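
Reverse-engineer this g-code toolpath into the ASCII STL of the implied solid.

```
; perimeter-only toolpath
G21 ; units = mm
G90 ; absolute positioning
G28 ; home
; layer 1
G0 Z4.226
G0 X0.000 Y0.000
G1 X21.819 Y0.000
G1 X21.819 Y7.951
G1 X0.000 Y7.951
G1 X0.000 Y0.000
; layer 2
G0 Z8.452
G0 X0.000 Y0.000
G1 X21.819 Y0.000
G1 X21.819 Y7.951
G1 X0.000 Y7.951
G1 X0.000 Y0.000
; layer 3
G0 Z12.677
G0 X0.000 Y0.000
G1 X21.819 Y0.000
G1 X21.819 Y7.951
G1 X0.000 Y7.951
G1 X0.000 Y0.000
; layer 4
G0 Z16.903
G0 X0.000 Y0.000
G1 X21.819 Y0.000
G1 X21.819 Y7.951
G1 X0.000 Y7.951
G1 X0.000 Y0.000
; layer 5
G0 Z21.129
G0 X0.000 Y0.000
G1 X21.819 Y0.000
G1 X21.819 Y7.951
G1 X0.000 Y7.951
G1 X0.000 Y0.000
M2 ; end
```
solid part
  facet normal 0.0000 0.0000 -1.0000
    outer loop
      vertex 21.819 7.951 0.000
      vertex 21.819 0.000 0.000
      vertex 0.000 0.000 0.000
    endloop
  endfacet
  facet normal 0.0000 0.0000 -1.0000
    outer loop
      vertex 0.000 7.951 0.000
      vertex 21.819 7.951 0.000
      vertex 0.000 0.000 0.000
    endloop
  endfacet
  facet normal 0.0000 0.0000 1.0000
    outer loop
      vertex 0.000 0.000 21.129
      vertex 21.819 0.000 21.129
      vertex 21.819 7.951 21.129
    endloop
  endfacet
  facet normal 0.0000 0.0000 1.0000
    outer loop
      vertex 0.000 0.000 21.129
      vertex 21.819 7.951 21.129
      vertex 0.000 7.951 21.129
    endloop
  endfacet
  facet normal 0.0000 -1.0000 0.0000
    outer loop
      vertex 0.000 0.000 0.000
      vertex 21.819 0.000 0.000
      vertex 21.819 0.000 21.129
    endloop
  endfacet
  facet normal 0.0000 -1.0000 0.0000
    outer loop
      vertex 0.000 0.000 0.000
      vertex 21.819 0.000 21.129
      vertex 0.000 0.000 21.129
    endloop
  endfacet
  facet normal 0.0000 1.0000 0.0000
    outer loop
      vertex 21.819 7.951 21.129
      vertex 21.819 7.951 0.000
      vertex 0.000 7.951 0.000
    endloop
  endfacet
  facet normal 0.0000 1.0000 0.0000
    outer loop
      vertex 0.000 7.951 21.129
      vertex 21.819 7.951 21.129
      vertex 0.000 7.951 0.000
    endloop
  endfacet
  facet normal -1.0000 0.0000 0.0000
    outer loop
      vertex 0.000 7.951 21.129
      vertex 0.000 7.951 0.000
      vertex 0.000 0.000 0.000
    endloop
  endfacet
  facet normal -1.0000 0.0000 0.0000
    outer loop
      vertex 0.000 0.000 21.129
      vertex 0.000 7.951 21.129
      vertex 0.000 0.000 0.000
    endloop
  endfacet
  facet normal 1.0000 0.0000 0.0000
    outer loop
      vertex 21.819 0.000 0.000
      vertex 21.819 7.951 0.000
      vertex 21.819 7.951 21.129
    endloop
  endfacet
  facet normal 1.0000 0.0000 0.0000
    outer loop
      vertex 21.819 0.000 0.000
      vertex 21.819 7.951 21.129
      vertex 21.819 0.000 21.129
    endloop
  endfacet
endsolid part

The G0 Z moves step by Δz≈4.226 mm. Every layer's G1 loop is the same polygon, so the solid is a straight extrusion of it from z=0 to z≈21.1. Closing with flat bottom and top caps and triangulating gives 12 facets — a rectangular box, roughly 21.8 × 7.95 mm footprint and 21.1 mm tall.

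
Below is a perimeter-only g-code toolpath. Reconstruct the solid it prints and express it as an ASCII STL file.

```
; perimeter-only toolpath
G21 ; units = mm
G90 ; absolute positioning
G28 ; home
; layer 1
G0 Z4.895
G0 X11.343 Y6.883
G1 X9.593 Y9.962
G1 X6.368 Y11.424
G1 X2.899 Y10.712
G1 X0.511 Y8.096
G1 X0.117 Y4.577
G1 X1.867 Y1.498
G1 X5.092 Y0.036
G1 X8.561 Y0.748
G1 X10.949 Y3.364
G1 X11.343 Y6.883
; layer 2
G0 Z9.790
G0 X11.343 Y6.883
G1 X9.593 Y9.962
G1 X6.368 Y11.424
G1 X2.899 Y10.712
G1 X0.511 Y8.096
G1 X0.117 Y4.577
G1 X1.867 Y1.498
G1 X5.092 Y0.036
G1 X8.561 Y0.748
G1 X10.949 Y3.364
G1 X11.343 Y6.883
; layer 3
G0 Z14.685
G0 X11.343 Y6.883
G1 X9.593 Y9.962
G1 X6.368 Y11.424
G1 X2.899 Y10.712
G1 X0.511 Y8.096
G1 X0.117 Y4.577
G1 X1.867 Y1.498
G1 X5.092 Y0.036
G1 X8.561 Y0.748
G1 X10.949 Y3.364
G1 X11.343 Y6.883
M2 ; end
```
solid part
  facet normal 0.0000 0.0000 -1.0000
    outer loop
      vertex 6.368 11.424 0.000
      vertex 9.593 9.962 0.000
      vertex 11.343 6.883 0.000
    endloop
  endfacet
  facet normal 0.0000 0.0000 -1.0000
    outer loop
      vertex 2.899 10.712 0.000
      vertex 6.368 11.424 0.000
      vertex 11.343 6.883 0.000
    endloop
  endfacet
  facet normal 0.0000 0.0000 -1.0000
    outer loop
      vertex 0.511 8.096 0.000
      vertex 2.899 10.712 0.000
      vertex 11.343 6.883 0.000
    endloop
  endfacet
  facet normal 0.0000 0.0000 -1.0000
    outer loop
      vertex 0.117 4.577 0.000
      vertex 0.511 8.096 0.000
      vertex 11.343 6.883 0.000
    endloop
  endfacet
  facet normal 0.0000 0.0000 -1.0000
    outer loop
      vertex 1.867 1.498 0.000
      vertex 0.117 4.577 0.000
      vertex 11.343 6.883 0.000
    endloop
  endfacet
  facet normal 0.0000 0.0000 -1.0000
    outer loop
      vertex 5.092 0.036 0.000
      vertex 1.867 1.498 0.000
      vertex 11.343 6.883 0.000
    endloop
  endfacet
  facet normal 0.0000 0.0000 -1.0000
    outer loop
      vertex 8.561 0.748 0.000
      vertex 5.092 0.036 0.000
      vertex 11.343 6.883 0.000
    endloop
  endfacet
  facet normal 0.0000 0.0000 -1.0000
    outer loop
      vertex 10.949 3.364 0.000
      vertex 8.561 0.748 0.000
      vertex 11.343 6.883 0.000
    endloop
  endfacet
  facet normal 0.0000 0.0000 1.0000
    outer loop
      vertex 11.343 6.883 14.685
      vertex 9.593 9.962 14.685
      vertex 6.368 11.424 14.685
    endloop
  endfacet
  facet normal 0.0000 0.0000 1.0000
    outer loop
      vertex 11.343 6.883 14.685
      vertex 6.368 11.424 14.685
      vertex 2.899 10.712 14.685
    endloop
  endfacet
  facet normal 0.0000 0.0000 1.0000
    outer loop
      vertex 11.343 6.883 14.685
      vertex 2.899 10.712 14.685
      vertex 0.511 8.096 14.685
    endloop
  endfacet
  facet normal 0.0000 0.0000 1.0000
    outer loop
      vertex 11.343 6.883 14.685
      vertex 0.511 8.096 14.685
      vertex 0.117 4.577 14.685
    endloop
  endfacet
  facet normal 0.0000 0.0000 1.0000
    outer loop
      vertex 11.343 6.883 14.685
      vertex 0.117 4.577 14.685
      vertex 1.867 1.498 14.685
    endloop
  endfacet
  facet normal 0.0000 0.0000 1.0000
    outer loop
      vertex 11.343 6.883 14.685
      vertex 1.867 1.498 14.685
      vertex 5.092 0.036 14.685
    endloop
  endfacet
  facet normal 0.0000 0.0000 1.0000
    outer loop
      vertex 11.343 6.883 14.685
      vertex 5.092 0.036 14.685
      vertex 8.561 0.748 14.685
    endloop
  endfacet
  facet normal 0.0000 0.0000 1.0000
    outer loop
      vertex 11.343 6.883 14.685
      vertex 8.561 0.748 14.685
      vertex 10.949 3.364 14.685
    endloop
  endfacet
  facet normal 0.8694 0.4941 0.0000
    outer loop
      vertex 11.343 6.883 0.000
      vertex 9.593 9.962 0.000
      vertex 9.593 9.962 14.685
    endloop
  endfacet
  facet normal 0.8694 0.4941 0.0000
    outer loop
      vertex 11.343 6.883 0.000
      vertex 9.593 9.962 14.685
      vertex 11.343 6.883 14.685
    endloop
  endfacet
  facet normal 0.4129 0.9108 0.0000
    outer loop
      vertex 9.593 9.962 0.000
      vertex 6.368 11.424 0.000
      vertex 6.368 11.424 14.685
    endloop
  endfacet
  facet normal 0.4129 0.9108 0.0000
    outer loop
      vertex 9.593 9.962 0.000
      vertex 6.368 11.424 14.685
      vertex 9.593 9.962 14.685
    endloop
  endfacet
  facet normal -0.2011 0.9796 0.0000
    outer loop
      vertex 6.368 11.424 0.000
      vertex 2.899 10.712 0.000
      vertex 2.899 10.712 14.685
    endloop
  endfacet
  facet normal -0.2011 0.9796 0.0000
    outer loop
      vertex 6.368 11.424 0.000
      vertex 2.899 10.712 14.685
      vertex 6.368 11.424 14.685
    endloop
  endfacet
  facet normal -0.7386 0.6742 0.0000
    outer loop
      vertex 2.899 10.712 0.000
      vertex 0.511 8.096 0.000
      vertex 0.511 8.096 14.685
    endloop
  endfacet
  facet normal -0.7386 0.6742 0.0000
    outer loop
      vertex 2.899 10.712 0.000
      vertex 0.511 8.096 14.685
      vertex 2.899 10.712 14.685
    endloop
  endfacet
  facet normal -0.9938 0.1113 0.0000
    outer loop
      vertex 0.511 8.096 0.000
      vertex 0.117 4.577 0.000
      vertex 0.117 4.577 14.685
    endloop
  endfacet
  facet normal -0.9938 0.1113 0.0000
    outer loop
      vertex 0.511 8.096 0.000
      vertex 0.117 4.577 14.685
      vertex 0.511 8.096 14.685
    endloop
  endfacet
  facet normal -0.8694 -0.4941 0.0000
    outer loop
      vertex 0.117 4.577 0.000
      vertex 1.867 1.498 0.000
      vertex 1.867 1.498 14.685
    endloop
  endfacet
  facet normal -0.8694 -0.4941 0.0000
    outer loop
      vertex 0.117 4.577 0.000
      vertex 1.867 1.498 14.685
      vertex 0.117 4.577 14.685
    endloop
  endfacet
  facet normal -0.4129 -0.9108 0.0000
    outer loop
      vertex 1.867 1.498 0.000
      vertex 5.092 0.036 0.000
      vertex 5.092 0.036 14.685
    endloop
  endfacet
  facet normal -0.4129 -0.9108 0.0000
    outer loop
      vertex 1.867 1.498 0.000
      vertex 5.092 0.036 14.685
      vertex 1.867 1.498 14.685
    endloop
  endfacet
  facet normal 0.2011 -0.9796 0.0000
    outer loop
      vertex 5.092 0.036 0.000
      vertex 8.561 0.748 0.000
      vertex 8.561 0.748 14.685
    endloop
  endfacet
  facet normal 0.2011 -0.9796 0.0000
    outer loop
      vertex 5.092 0.036 0.000
      vertex 8.561 0.748 14.685
      vertex 5.092 0.036 14.685
    endloop
  endfacet
  facet normal 0.7386 -0.6742 0.0000
    outer loop
      vertex 8.561 0.748 0.000
      vertex 10.949 3.364 0.000
      vertex 10.949 3.364 14.685
    endloop
  endfacet
  facet normal 0.7386 -0.6742 0.0000
    outer loop
      vertex 8.561 0.748 0.000
      vertex 10.949 3.364 14.685
      vertex 8.561 0.748 14.685
    endloop
  endfacet
  facet normal 0.9938 -0.1113 0.0000
    outer loop
      vertex 10.949 3.364 0.000
      vertex 11.343 6.883 0.000
      vertex 11.343 6.883 14.685
    endloop
  endfacet
  facet normal 0.9938 -0.1113 0.0000
    outer loop
      vertex 10.949 3.364 0.000
      vertex 11.343 6.883 14.685
      vertex 10.949 3.364 14.685
    endloop
  endfacet
endsolid part

The G0 Z moves step by Δz≈4.895 mm. Every layer's G1 loop is the same polygon, so the solid is a straight extrusion of it from z=0 to z≈14.7. Closing with flat bottom and top caps and triangulating gives 36 facets — a regular 10-sided prism (a cylinder approximated with 10 flat sides), circumscribed radius ≈ 5.73 mm, height ≈ 14.7 mm.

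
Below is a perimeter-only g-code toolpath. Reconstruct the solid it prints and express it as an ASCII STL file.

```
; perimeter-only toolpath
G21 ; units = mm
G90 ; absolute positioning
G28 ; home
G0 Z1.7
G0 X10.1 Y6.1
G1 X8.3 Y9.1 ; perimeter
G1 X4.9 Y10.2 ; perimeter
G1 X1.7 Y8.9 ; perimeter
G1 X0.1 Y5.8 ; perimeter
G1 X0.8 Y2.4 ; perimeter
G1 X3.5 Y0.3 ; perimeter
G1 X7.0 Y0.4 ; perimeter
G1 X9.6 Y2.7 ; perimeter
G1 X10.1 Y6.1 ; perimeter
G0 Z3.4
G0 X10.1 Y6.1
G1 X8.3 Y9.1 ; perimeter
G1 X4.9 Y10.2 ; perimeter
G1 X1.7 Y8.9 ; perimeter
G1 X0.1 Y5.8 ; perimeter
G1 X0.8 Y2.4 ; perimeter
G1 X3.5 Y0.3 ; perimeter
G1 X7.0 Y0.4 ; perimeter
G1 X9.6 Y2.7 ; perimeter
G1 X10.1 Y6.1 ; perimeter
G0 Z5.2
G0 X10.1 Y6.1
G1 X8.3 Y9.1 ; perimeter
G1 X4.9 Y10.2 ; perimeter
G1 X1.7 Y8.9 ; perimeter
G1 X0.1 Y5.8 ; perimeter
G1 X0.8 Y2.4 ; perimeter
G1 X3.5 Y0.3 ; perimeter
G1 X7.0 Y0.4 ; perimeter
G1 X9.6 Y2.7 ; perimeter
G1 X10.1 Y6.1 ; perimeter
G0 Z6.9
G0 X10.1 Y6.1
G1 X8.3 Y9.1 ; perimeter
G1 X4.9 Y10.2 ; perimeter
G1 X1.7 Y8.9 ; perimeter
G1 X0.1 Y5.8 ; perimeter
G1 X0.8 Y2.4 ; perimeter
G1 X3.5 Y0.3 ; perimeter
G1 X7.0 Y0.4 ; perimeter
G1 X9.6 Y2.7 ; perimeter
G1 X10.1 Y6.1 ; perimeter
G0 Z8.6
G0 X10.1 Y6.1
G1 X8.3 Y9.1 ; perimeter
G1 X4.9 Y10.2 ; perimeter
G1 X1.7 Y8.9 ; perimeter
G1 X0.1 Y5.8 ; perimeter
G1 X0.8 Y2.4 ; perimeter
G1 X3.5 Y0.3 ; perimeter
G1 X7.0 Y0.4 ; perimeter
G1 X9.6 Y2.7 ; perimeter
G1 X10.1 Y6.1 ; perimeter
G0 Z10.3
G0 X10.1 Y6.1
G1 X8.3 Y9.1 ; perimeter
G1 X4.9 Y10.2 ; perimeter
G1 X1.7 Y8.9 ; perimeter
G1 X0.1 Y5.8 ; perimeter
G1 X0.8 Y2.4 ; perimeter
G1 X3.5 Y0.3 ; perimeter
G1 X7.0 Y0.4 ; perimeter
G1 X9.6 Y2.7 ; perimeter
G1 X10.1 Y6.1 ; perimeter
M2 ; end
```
solid part
  facet normal 0.0000 0.0000 -1.0000
    outer loop
      vertex 4.9 10.2 0.0
      vertex 8.3 9.1 0.0
      vertex 10.1 6.1 0.0
    endloop
  endfacet
  facet normal 0.0000 0.0000 -1.0000
    outer loop
      vertex 1.7 8.9 0.0
      vertex 4.9 10.2 0.0
      vertex 10.1 6.1 0.0
    endloop
  endfacet
  facet normal 0.0000 0.0000 -1.0000
    outer loop
      vertex 0.1 5.8 0.0
      vertex 1.7 8.9 0.0
      vertex 10.1 6.1 0.0
    endloop
  endfacet
  facet normal 0.0000 0.0000 -1.0000
    outer loop
      vertex 0.8 2.4 0.0
      vertex 0.1 5.8 0.0
      vertex 10.1 6.1 0.0
    endloop
  endfacet
  facet normal 0.0000 0.0000 -1.0000
    outer loop
      vertex 3.5 0.3 0.0
      vertex 0.8 2.4 0.0
      vertex 10.1 6.1 0.0
    endloop
  endfacet
  facet normal 0.0000 0.0000 -1.0000
    outer loop
      vertex 7.0 0.4 0.0
      vertex 3.5 0.3 0.0
      vertex 10.1 6.1 0.0
    endloop
  endfacet
  facet normal 0.0000 0.0000 -1.0000
    outer loop
      vertex 9.6 2.7 0.0
      vertex 7.0 0.4 0.0
      vertex 10.1 6.1 0.0
    endloop
  endfacet
  facet normal 0.0000 0.0000 1.0000
    outer loop
      vertex 10.1 6.1 10.3
      vertex 8.3 9.1 10.3
      vertex 4.9 10.2 10.3
    endloop
  endfacet
  facet normal 0.0000 0.0000 1.0000
    outer loop
      vertex 10.1 6.1 10.3
      vertex 4.9 10.2 10.3
      vertex 1.7 8.9 10.3
    endloop
  endfacet
  facet normal 0.0000 0.0000 1.0000
    outer loop
      vertex 10.1 6.1 10.3
      vertex 1.7 8.9 10.3
      vertex 0.1 5.8 10.3
    endloop
  endfacet
  facet normal 0.0000 0.0000 1.0000
    outer loop
      vertex 10.1 6.1 10.3
      vertex 0.1 5.8 10.3
      vertex 0.8 2.4 10.3
    endloop
  endfacet
  facet normal 0.0000 0.0000 1.0000
    outer loop
      vertex 10.1 6.1 10.3
      vertex 0.8 2.4 10.3
      vertex 3.5 0.3 10.3
    endloop
  endfacet
  facet normal 0.0000 0.0000 1.0000
    outer loop
      vertex 10.1 6.1 10.3
      vertex 3.5 0.3 10.3
      vertex 7.0 0.4 10.3
    endloop
  endfacet
  facet normal 0.0000 0.0000 1.0000
    outer loop
      vertex 10.1 6.1 10.3
      vertex 7.0 0.4 10.3
      vertex 9.6 2.7 10.3
    endloop
  endfacet
  facet normal 0.8575 0.5145 0.0000
    outer loop
      vertex 10.1 6.1 0.0
      vertex 8.3 9.1 0.0
      vertex 8.3 9.1 10.3
    endloop
  endfacet
  facet normal 0.8575 0.5145 0.0000
    outer loop
      vertex 10.1 6.1 0.0
      vertex 8.3 9.1 10.3
      vertex 10.1 6.1 10.3
    endloop
  endfacet
  facet normal 0.3078 0.9514 0.0000
    outer loop
      vertex 8.3 9.1 0.0
      vertex 4.9 10.2 0.0
      vertex 4.9 10.2 10.3
    endloop
  endfacet
  facet normal 0.3078 0.9514 0.0000
    outer loop
      vertex 8.3 9.1 0.0
      vertex 4.9 10.2 10.3
      vertex 8.3 9.1 10.3
    endloop
  endfacet
  facet normal -0.3764 0.9265 0.0000
    outer loop
      vertex 4.9 10.2 0.0
      vertex 1.7 8.9 0.0
      vertex 1.7 8.9 10.3
    endloop
  endfacet
  facet normal -0.3764 0.9265 0.0000
    outer loop
      vertex 4.9 10.2 0.0
      vertex 1.7 8.9 10.3
      vertex 4.9 10.2 10.3
    endloop
  endfacet
  facet normal -0.8886 0.4586 0.0000
    outer loop
      vertex 1.7 8.9 0.0
      vertex 0.1 5.8 0.0
      vertex 0.1 5.8 10.3
    endloop
  endfacet
  facet normal -0.8886 0.4586 0.0000
    outer loop
      vertex 1.7 8.9 0.0
      vertex 0.1 5.8 10.3
      vertex 1.7 8.9 10.3
    endloop
  endfacet
  facet normal -0.9795 -0.2017 0.0000
    outer loop
      vertex 0.1 5.8 0.0
      vertex 0.8 2.4 0.0
      vertex 0.8 2.4 10.3
    endloop
  endfacet
  facet normal -0.9795 -0.2017 0.0000
    outer loop
      vertex 0.1 5.8 0.0
      vertex 0.8 2.4 10.3
      vertex 0.1 5.8 10.3
    endloop
  endfacet
  facet normal -0.6139 -0.7894 0.0000
    outer loop
      vertex 0.8 2.4 0.0
      vertex 3.5 0.3 0.0
      vertex 3.5 0.3 10.3
    endloop
  endfacet
  facet normal -0.6139 -0.7894 0.0000
    outer loop
      vertex 0.8 2.4 0.0
      vertex 3.5 0.3 10.3
      vertex 0.8 2.4 10.3
    endloop
  endfacet
  facet normal 0.0286 -0.9996 0.0000
    outer loop
      vertex 3.5 0.3 0.0
      vertex 7.0 0.4 0.0
      vertex 7.0 0.4 10.3
    endloop
  endfacet
  facet normal 0.0286 -0.9996 0.0000
    outer loop
      vertex 3.5 0.3 0.0
      vertex 7.0 0.4 10.3
      vertex 3.5 0.3 10.3
    endloop
  endfacet
  facet normal 0.6626 -0.7490 0.0000
    outer loop
      vertex 7.0 0.4 0.0
      vertex 9.6 2.7 0.0
      vertex 9.6 2.7 10.3
    endloop
  endfacet
  facet normal 0.6626 -0.7490 0.0000
    outer loop
      vertex 7.0 0.4 0.0
      vertex 9.6 2.7 10.3
      vertex 7.0 0.4 10.3
    endloop
  endfacet
  facet normal 0.9894 -0.1455 0.0000
    outer loop
      vertex 9.6 2.7 0.0
      vertex 10.1 6.1 0.0
      vertex 10.1 6.1 10.3
    endloop
  endfacet
  facet normal 0.9894 -0.1455 0.0000
    outer loop
      vertex 9.6 2.7 0.0
      vertex 10.1 6.1 10.3
      vertex 9.6 2.7 10.3
    endloop
  endfacet
endsolid part

The G0 Z moves step by Δz≈1.7 mm. Every layer's G1 loop is the same polygon, so the solid is a straight extrusion of it from z=0 to z≈10.3. Closing with flat bottom and top caps and triangulating gives 32 facets — a regular 9-sided prism (a cylinder approximated with 9 flat sides), circumscribed radius ≈ 5.1 mm, height ≈ 10.3 mm.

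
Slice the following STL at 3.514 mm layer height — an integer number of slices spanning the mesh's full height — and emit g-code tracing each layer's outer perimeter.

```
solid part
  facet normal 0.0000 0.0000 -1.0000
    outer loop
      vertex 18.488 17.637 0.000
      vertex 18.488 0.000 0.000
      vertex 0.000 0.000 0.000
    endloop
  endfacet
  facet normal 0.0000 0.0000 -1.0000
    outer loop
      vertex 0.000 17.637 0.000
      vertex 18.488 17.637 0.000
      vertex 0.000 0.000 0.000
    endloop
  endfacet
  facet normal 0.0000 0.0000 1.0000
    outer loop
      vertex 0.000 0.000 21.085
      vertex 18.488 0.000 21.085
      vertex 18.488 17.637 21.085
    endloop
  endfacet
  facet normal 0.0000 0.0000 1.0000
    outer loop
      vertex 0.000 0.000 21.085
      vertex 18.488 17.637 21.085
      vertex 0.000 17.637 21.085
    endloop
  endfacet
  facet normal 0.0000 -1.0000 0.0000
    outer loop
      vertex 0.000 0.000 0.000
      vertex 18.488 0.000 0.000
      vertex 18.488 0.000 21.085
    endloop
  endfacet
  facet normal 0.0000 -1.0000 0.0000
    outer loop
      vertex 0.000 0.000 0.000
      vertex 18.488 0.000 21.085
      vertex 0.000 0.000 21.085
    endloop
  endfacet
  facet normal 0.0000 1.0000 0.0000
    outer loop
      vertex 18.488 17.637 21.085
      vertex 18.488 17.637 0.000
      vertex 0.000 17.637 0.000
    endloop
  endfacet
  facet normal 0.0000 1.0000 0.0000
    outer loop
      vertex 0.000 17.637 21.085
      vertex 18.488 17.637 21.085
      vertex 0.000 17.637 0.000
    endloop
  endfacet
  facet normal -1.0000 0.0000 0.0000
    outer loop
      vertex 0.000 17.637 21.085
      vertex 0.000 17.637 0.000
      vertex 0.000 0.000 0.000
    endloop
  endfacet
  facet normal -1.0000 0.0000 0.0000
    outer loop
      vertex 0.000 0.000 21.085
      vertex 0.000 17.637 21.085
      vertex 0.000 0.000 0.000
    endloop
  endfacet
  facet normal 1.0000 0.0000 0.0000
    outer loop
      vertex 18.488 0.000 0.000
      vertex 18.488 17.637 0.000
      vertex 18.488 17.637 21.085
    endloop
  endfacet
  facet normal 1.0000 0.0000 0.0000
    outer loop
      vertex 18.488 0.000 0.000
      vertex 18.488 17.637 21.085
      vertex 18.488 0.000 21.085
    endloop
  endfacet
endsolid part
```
; perimeter-only toolpath
G21 ; units = mm
G90 ; absolute positioning
G28 ; home
; layer 1
G0 Z3.514
G0 X0.000 Y0.000
G1 X18.488 Y0.000
G1 X18.488 Y17.637
G1 X0.000 Y17.637
G1 X0.000 Y0.000
; layer 2
G0 Z7.028
G0 X0.000 Y0.000
G1 X18.488 Y0.000
G1 X18.488 Y17.637
G1 X0.000 Y17.637
G1 X0.000 Y0.000
; layer 3
G0 Z10.543
G0 X0.000 Y0.000
G1 X18.488 Y0.000
G1 X18.488 Y17.637
G1 X0.000 Y17.637
G1 X0.000 Y0.000
; layer 4
G0 Z14.057
G0 X0.000 Y0.000
G1 X18.488 Y0.000
G1 X18.488 Y17.637
G1 X0.000 Y17.637
G1 X0.000 Y0.000
; layer 5
G0 Z17.571
G0 X0.000 Y0.000
G1 X18.488 Y0.000
G1 X18.488 Y17.637
G1 X0.000 Y17.637
G1 X0.000 Y0.000
; layer 6
G0 Z21.085
G0 X0.000 Y0.000
G1 X18.488 Y0.000
G1 X18.488 Y17.637
G1 X0.000 Y17.637
G1 X0.000 Y0.000
M2 ; end

The solid is a rectangular box, roughly 18.5 × 17.6 mm footprint and 21.1 mm tall. Slicing at Δz = 3.514 mm — 6 equal slices spanning the solid's height, so layer i sits at z = i·h/6 — gives 6 non-empty perimeters. Each is a 4-segment closed polygon; G0 lifts to the layer z and rapids to the start vertex, then G1 traces the edges.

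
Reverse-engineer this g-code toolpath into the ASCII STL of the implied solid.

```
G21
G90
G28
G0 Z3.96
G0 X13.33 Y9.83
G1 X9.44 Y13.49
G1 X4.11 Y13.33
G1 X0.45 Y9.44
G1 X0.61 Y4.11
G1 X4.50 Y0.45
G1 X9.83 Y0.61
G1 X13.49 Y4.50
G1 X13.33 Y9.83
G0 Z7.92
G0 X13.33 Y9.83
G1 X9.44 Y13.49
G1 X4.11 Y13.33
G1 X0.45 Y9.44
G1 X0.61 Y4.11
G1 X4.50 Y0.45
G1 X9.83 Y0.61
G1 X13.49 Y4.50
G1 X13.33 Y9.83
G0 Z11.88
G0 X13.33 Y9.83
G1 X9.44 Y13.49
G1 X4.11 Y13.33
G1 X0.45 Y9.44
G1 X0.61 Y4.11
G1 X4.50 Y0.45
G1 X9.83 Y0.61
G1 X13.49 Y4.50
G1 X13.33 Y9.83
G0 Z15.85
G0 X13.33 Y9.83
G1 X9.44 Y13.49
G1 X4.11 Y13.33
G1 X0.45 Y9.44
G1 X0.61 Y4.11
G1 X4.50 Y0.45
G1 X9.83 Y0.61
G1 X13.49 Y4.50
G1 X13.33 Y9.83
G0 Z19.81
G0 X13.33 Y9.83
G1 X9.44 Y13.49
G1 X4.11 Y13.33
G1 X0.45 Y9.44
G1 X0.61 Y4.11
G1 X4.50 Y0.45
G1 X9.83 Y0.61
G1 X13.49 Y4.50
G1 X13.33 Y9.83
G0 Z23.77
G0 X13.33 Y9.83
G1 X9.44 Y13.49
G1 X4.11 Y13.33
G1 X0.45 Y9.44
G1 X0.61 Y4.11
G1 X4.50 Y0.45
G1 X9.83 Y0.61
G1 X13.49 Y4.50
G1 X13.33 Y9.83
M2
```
solid part
  facet normal 0.0000 0.0000 -1.0000
    outer loop
      vertex 4.11 13.33 0.00
      vertex 9.44 13.49 0.00
      vertex 13.33 9.83 0.00
    endloop
  endfacet
  facet normal 0.0000 0.0000 -1.0000
    outer loop
      vertex 0.45 9.44 0.00
      vertex 4.11 13.33 0.00
      vertex 13.33 9.83 0.00
    endloop
  endfacet
  facet normal 0.0000 0.0000 -1.0000
    outer loop
      vertex 0.61 4.11 0.00
      vertex 0.45 9.44 0.00
      vertex 13.33 9.83 0.00
    endloop
  endfacet
  facet normal 0.0000 0.0000 -1.0000
    outer loop
      vertex 4.50 0.45 0.00
      vertex 0.61 4.11 0.00
      vertex 13.33 9.83 0.00
    endloop
  endfacet
  facet normal 0.0000 0.0000 -1.0000
    outer loop
      vertex 9.83 0.61 0.00
      vertex 4.50 0.45 0.00
      vertex 13.33 9.83 0.00
    endloop
  endfacet
  facet normal 0.0000 0.0000 -1.0000
    outer loop
      vertex 13.49 4.50 0.00
      vertex 9.83 0.61 0.00
      vertex 13.33 9.83 0.00
    endloop
  endfacet
  facet normal 0.0000 0.0000 1.0000
    outer loop
      vertex 13.33 9.83 23.77
      vertex 9.44 13.49 23.77
      vertex 4.11 13.33 23.77
    endloop
  endfacet
  facet normal 0.0000 0.0000 1.0000
    outer loop
      vertex 13.33 9.83 23.77
      vertex 4.11 13.33 23.77
      vertex 0.45 9.44 23.77
    endloop
  endfacet
  facet normal 0.0000 0.0000 1.0000
    outer loop
      vertex 13.33 9.83 23.77
      vertex 0.45 9.44 23.77
      vertex 0.61 4.11 23.77
    endloop
  endfacet
  facet normal 0.0000 0.0000 1.0000
    outer loop
      vertex 13.33 9.83 23.77
      vertex 0.61 4.11 23.77
      vertex 4.50 0.45 23.77
    endloop
  endfacet
  facet normal 0.0000 0.0000 1.0000
    outer loop
      vertex 13.33 9.83 23.77
      vertex 4.50 0.45 23.77
      vertex 9.83 0.61 23.77
    endloop
  endfacet
  facet normal 0.0000 0.0000 1.0000
    outer loop
      vertex 13.33 9.83 23.77
      vertex 9.83 0.61 23.77
      vertex 13.49 4.50 23.77
    endloop
  endfacet
  facet normal 0.6852 0.7283 0.0000
    outer loop
      vertex 13.33 9.83 0.00
      vertex 9.44 13.49 0.00
      vertex 9.44 13.49 23.77
    endloop
  endfacet
  facet normal 0.6852 0.7283 0.0000
    outer loop
      vertex 13.33 9.83 0.00
      vertex 9.44 13.49 23.77
      vertex 13.33 9.83 23.77
    endloop
  endfacet
  facet normal -0.0300 0.9995 0.0000
    outer loop
      vertex 9.44 13.49 0.00
      vertex 4.11 13.33 0.00
      vertex 4.11 13.33 23.77
    endloop
  endfacet
  facet normal -0.0300 0.9995 0.0000
    outer loop
      vertex 9.44 13.49 0.00
      vertex 4.11 13.33 23.77
      vertex 9.44 13.49 23.77
    endloop
  endfacet
  facet normal -0.7283 0.6852 0.0000
    outer loop
      vertex 4.11 13.33 0.00
      vertex 0.45 9.44 0.00
      vertex 0.45 9.44 23.77
    endloop
  endfacet
  facet normal -0.7283 0.6852 0.0000
    outer loop
      vertex 4.11 13.33 0.00
      vertex 0.45 9.44 23.77
      vertex 4.11 13.33 23.77
    endloop
  endfacet
  facet normal -0.9995 -0.0300 0.0000
    outer loop
      vertex 0.45 9.44 0.00
      vertex 0.61 4.11 0.00
      vertex 0.61 4.11 23.77
    endloop
  endfacet
  facet normal -0.9995 -0.0300 0.0000
    outer loop
      vertex 0.45 9.44 0.00
      vertex 0.61 4.11 23.77
      vertex 0.45 9.44 23.77
    endloop
  endfacet
  facet normal -0.6852 -0.7283 0.0000
    outer loop
      vertex 0.61 4.11 0.00
      vertex 4.50 0.45 0.00
      vertex 4.50 0.45 23.77
    endloop
  endfacet
  facet normal -0.6852 -0.7283 0.0000
    outer loop
      vertex 0.61 4.11 0.00
      vertex 4.50 0.45 23.77
      vertex 0.61 4.11 23.77
    endloop
  endfacet
  facet normal 0.0300 -0.9995 0.0000
    outer loop
      vertex 4.50 0.45 0.00
      vertex 9.83 0.61 0.00
      vertex 9.83 0.61 23.77
    endloop
  endfacet
  facet normal 0.0300 -0.9995 0.0000
    outer loop
      vertex 4.50 0.45 0.00
      vertex 9.83 0.61 23.77
      vertex 4.50 0.45 23.77
    endloop
  endfacet
  facet normal 0.7283 -0.6852 0.0000
    outer loop
      vertex 9.83 0.61 0.00
      vertex 13.49 4.50 0.00
      vertex 13.49 4.50 23.77
    endloop
  endfacet
  facet normal 0.7283 -0.6852 0.0000
    outer loop
      vertex 9.83 0.61 0.00
      vertex 13.49 4.50 23.77
      vertex 9.83 0.61 23.77
    endloop
  endfacet
  facet normal 0.9995 0.0300 0.0000
    outer loop
      vertex 13.49 4.50 0.00
      vertex 13.33 9.83 0.00
      vertex 13.33 9.83 23.77
    endloop
  endfacet
  facet normal 0.9995 0.0300 0.0000
    outer loop
      vertex 13.49 4.50 0.00
      vertex 13.33 9.83 23.77
      vertex 13.49 4.50 23.77
    endloop
  endfacet
endsolid part

The G0 Z moves step by Δz≈3.96 mm. Every layer's G1 loop is the same polygon, so the solid is a straight extrusion of it from z=0 to z≈23.8. Closing with flat bottom and top caps and triangulating gives 28 facets — a regular 8-sided prism (a cylinder approximated with 8 flat sides), circumscribed radius ≈ 6.97 mm, height ≈ 23.8 mm.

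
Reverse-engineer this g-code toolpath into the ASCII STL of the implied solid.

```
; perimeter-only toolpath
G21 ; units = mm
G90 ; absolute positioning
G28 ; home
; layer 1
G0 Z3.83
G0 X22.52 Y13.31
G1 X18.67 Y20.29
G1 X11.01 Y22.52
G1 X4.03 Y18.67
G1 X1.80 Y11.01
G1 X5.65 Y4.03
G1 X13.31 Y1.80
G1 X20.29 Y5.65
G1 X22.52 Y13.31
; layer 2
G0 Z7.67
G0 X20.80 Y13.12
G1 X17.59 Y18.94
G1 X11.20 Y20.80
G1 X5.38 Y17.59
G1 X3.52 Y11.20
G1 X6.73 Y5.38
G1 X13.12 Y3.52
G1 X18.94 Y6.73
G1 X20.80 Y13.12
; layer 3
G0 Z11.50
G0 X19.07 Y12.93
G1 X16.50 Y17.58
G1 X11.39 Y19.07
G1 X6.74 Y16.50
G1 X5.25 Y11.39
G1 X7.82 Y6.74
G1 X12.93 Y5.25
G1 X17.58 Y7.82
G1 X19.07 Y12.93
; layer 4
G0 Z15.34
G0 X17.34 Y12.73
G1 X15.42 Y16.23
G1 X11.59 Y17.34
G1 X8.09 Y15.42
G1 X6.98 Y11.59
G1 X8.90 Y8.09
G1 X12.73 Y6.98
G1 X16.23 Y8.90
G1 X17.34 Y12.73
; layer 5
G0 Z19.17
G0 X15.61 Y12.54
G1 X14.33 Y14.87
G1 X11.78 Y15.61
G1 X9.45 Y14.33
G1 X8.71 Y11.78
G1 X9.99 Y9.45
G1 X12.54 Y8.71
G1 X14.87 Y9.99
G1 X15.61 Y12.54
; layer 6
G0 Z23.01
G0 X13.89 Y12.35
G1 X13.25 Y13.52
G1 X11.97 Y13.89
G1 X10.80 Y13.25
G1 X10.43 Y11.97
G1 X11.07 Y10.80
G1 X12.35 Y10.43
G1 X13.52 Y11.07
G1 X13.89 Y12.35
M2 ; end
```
solid part
  facet normal 0.0000 0.0000 -1.0000
    outer loop
      vertex 10.82 24.25 0.00
      vertex 19.76 21.65 0.00
      vertex 24.25 13.50 0.00
    endloop
  endfacet
  facet normal 0.0000 0.0000 -1.0000
    outer loop
      vertex 2.67 19.76 0.00
      vertex 10.82 24.25 0.00
      vertex 24.25 13.50 0.00
    endloop
  endfacet
  facet normal 0.0000 0.0000 -1.0000
    outer loop
      vertex 0.07 10.82 0.00
      vertex 2.67 19.76 0.00
      vertex 24.25 13.50 0.00
    endloop
  endfacet
  facet normal 0.0000 0.0000 -1.0000
    outer loop
      vertex 4.56 2.67 0.00
      vertex 0.07 10.82 0.00
      vertex 24.25 13.50 0.00
    endloop
  endfacet
  facet normal 0.0000 0.0000 -1.0000
    outer loop
      vertex 13.50 0.07 0.00
      vertex 4.56 2.67 0.00
      vertex 24.25 13.50 0.00
    endloop
  endfacet
  facet normal 0.0000 0.0000 -1.0000
    outer loop
      vertex 21.65 4.56 0.00
      vertex 13.50 0.07 0.00
      vertex 24.25 13.50 0.00
    endloop
  endfacet
  facet normal 0.8079 0.4451 0.3862
    outer loop
      vertex 24.25 13.50 0.00
      vertex 19.76 21.65 0.00
      vertex 12.16 12.16 26.84
    endloop
  endfacet
  facet normal 0.2576 0.8857 0.3861
    outer loop
      vertex 19.76 21.65 0.00
      vertex 10.82 24.25 0.00
      vertex 12.16 12.16 26.84
    endloop
  endfacet
  facet normal -0.4451 0.8079 0.3862
    outer loop
      vertex 10.82 24.25 0.00
      vertex 2.67 19.76 0.00
      vertex 12.16 12.16 26.84
    endloop
  endfacet
  facet normal -0.8857 0.2576 0.3861
    outer loop
      vertex 2.67 19.76 0.00
      vertex 0.07 10.82 0.00
      vertex 12.16 12.16 26.84
    endloop
  endfacet
  facet normal -0.8079 -0.4451 0.3862
    outer loop
      vertex 0.07 10.82 0.00
      vertex 4.56 2.67 0.00
      vertex 12.16 12.16 26.84
    endloop
  endfacet
  facet normal -0.2576 -0.8857 0.3861
    outer loop
      vertex 4.56 2.67 0.00
      vertex 13.50 0.07 0.00
      vertex 12.16 12.16 26.84
    endloop
  endfacet
  facet normal 0.4451 -0.8079 0.3862
    outer loop
      vertex 13.50 0.07 0.00
      vertex 21.65 4.56 0.00
      vertex 12.16 12.16 26.84
    endloop
  endfacet
  facet normal 0.8857 -0.2576 0.3861
    outer loop
      vertex 21.65 4.56 0.00
      vertex 24.25 13.50 0.00
      vertex 12.16 12.16 26.84
    endloop
  endfacet
endsolid part

The G0 Z moves step by Δz≈3.83 mm. The G1 loops shrink linearly with z, so the solid tapers from its base footprint up to z≈26.8. Closing with a flat bottom cap and the tapered top and triangulating gives 14 facets — a regular 8-sided pyramid, base circumscribed radius ≈ 12.2 mm, apex at z ≈ 26.8 mm.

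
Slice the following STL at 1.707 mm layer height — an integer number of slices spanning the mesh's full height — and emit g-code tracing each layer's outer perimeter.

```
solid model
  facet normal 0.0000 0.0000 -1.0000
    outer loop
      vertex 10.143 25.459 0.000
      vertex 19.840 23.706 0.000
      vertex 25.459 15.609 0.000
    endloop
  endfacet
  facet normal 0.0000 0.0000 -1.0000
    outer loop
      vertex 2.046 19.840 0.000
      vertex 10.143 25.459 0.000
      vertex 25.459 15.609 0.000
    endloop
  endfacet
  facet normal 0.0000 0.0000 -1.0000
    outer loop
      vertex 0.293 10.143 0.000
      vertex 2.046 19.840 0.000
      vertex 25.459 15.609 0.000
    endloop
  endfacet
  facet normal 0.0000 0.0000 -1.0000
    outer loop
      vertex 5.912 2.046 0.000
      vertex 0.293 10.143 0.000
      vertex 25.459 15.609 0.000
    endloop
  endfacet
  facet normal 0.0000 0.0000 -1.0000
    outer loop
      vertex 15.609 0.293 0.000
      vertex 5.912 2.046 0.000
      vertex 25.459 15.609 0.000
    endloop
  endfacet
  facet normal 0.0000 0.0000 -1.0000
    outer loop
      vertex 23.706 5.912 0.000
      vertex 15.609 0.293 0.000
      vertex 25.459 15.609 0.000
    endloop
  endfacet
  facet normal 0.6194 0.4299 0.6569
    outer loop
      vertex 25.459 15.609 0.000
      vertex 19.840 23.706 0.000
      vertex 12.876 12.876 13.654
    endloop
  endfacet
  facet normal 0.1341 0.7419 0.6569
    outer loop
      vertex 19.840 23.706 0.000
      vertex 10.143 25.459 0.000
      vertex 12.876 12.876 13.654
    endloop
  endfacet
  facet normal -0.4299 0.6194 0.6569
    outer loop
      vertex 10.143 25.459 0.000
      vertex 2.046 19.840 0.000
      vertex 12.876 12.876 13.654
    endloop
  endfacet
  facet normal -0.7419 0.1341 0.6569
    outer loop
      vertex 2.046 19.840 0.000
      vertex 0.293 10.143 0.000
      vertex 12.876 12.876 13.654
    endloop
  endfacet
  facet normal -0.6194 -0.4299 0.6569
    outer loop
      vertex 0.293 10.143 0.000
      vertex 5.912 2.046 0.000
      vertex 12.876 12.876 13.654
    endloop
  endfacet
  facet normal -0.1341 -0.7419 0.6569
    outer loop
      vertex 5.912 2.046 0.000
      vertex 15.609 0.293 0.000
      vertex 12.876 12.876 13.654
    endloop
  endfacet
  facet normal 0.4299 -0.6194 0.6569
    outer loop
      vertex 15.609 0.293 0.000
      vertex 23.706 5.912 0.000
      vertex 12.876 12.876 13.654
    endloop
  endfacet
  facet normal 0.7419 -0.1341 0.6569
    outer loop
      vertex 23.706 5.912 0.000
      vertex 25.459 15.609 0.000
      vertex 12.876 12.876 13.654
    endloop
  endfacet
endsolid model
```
; perimeter-only toolpath
G21 ; units = mm
G90 ; absolute positioning
G28 ; home
; layer 1
G0 Z1.707
G0 X23.886 Y15.267
G1 X18.970 Y22.352
G1 X10.485 Y23.886
G1 X3.400 Y18.970
G1 X1.866 Y10.485
G1 X6.782 Y3.400
G1 X15.267 Y1.866
G1 X22.352 Y6.782
G1 X23.886 Y15.267
; layer 2
G0 Z3.413
G0 X22.313 Y14.926
G1 X18.099 Y20.998
G1 X10.826 Y22.313
G1 X4.753 Y18.099
G1 X3.439 Y10.826
G1 X7.653 Y4.753
G1 X14.926 Y3.439
G1 X20.998 Y7.653
G1 X22.313 Y14.926
; layer 3
G0 Z5.120
G0 X20.740 Y14.584
G1 X17.229 Y19.645
G1 X11.168 Y20.740
G1 X6.107 Y17.229
G1 X5.012 Y11.168
G1 X8.524 Y6.107
G1 X14.584 Y5.012
G1 X19.645 Y8.524
G1 X20.740 Y14.584
; layer 4
G0 Z6.827
G0 X19.168 Y14.242
G1 X16.358 Y18.291
G1 X11.509 Y19.168
G1 X7.461 Y16.358
G1 X6.584 Y11.509
G1 X9.394 Y7.461
G1 X14.242 Y6.584
G1 X18.291 Y9.394
G1 X19.168 Y14.242
; layer 5
G0 Z8.534
G0 X17.595 Y13.901
G1 X15.487 Y16.937
G1 X11.851 Y17.595
G1 X8.815 Y15.487
G1 X8.157 Y11.851
G1 X10.264 Y8.815
G1 X13.901 Y8.157
G1 X16.937 Y10.264
G1 X17.595 Y13.901
; layer 6
G0 Z10.241
G0 X16.022 Y13.559
G1 X14.617 Y15.583
G1 X12.193 Y16.022
G1 X10.169 Y14.617
G1 X9.730 Y12.193
G1 X11.135 Y10.169
G1 X13.559 Y9.730
G1 X15.583 Y11.135
G1 X16.022 Y13.559
; layer 7
G0 Z11.947
G0 X14.449 Y13.218
G1 X13.746 Y14.230
G1 X12.534 Y14.449
G1 X11.522 Y13.746
G1 X11.303 Y12.534
G1 X12.005 Y11.522
G1 X13.218 Y11.303
G1 X14.230 Y12.005
G1 X14.449 Y13.218
M2 ; end

The solid is a regular 8-sided pyramid, base circumscribed radius ≈ 12.9 mm, apex at z ≈ 13.7 mm. Slicing at Δz = 1.707 mm — 8 equal slices spanning the solid's height, so layer i sits at z = i·h/8 — gives 7 non-empty perimeters. Each is a 8-segment closed polygon; G0 lifts to the layer z and rapids to the start vertex, then G1 traces the edges. The cross-section shrinks linearly with z (the slice at the apex is degenerate and omitted).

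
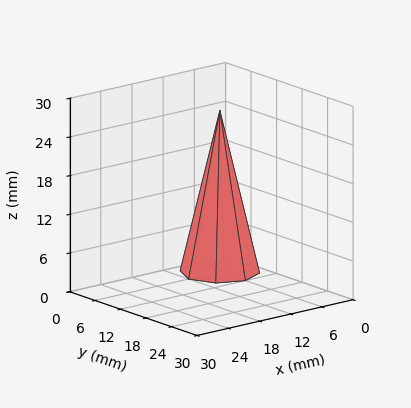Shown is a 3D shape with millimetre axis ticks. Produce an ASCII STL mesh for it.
Reading the render: the shape is a regular 8-sided pyramid, base circumscribed radius ≈ 6 mm, apex at z ≈ 25 mm (dimensions read to the nearest mm from the axis ticks). For the STL, each face is triangulated and given an outward normal.

solid part
  facet normal 0.0000 0.0000 -1.0000
    outer loop
      vertex 6.0 12.0 0.0
      vertex 10.2 10.2 0.0
      vertex 12.0 6.0 0.0
    endloop
  endfacet
  facet normal 0.0000 0.0000 -1.0000
    outer loop
      vertex 1.8 10.2 0.0
      vertex 6.0 12.0 0.0
      vertex 12.0 6.0 0.0
    endloop
  endfacet
  facet normal 0.0000 0.0000 -1.0000
    outer loop
      vertex 0.0 6.0 0.0
      vertex 1.8 10.2 0.0
      vertex 12.0 6.0 0.0
    endloop
  endfacet
  facet normal 0.0000 0.0000 -1.0000
    outer loop
      vertex 1.8 1.8 0.0
      vertex 0.0 6.0 0.0
      vertex 12.0 6.0 0.0
    endloop
  endfacet
  facet normal 0.0000 0.0000 -1.0000
    outer loop
      vertex 6.0 0.0 0.0
      vertex 1.8 1.8 0.0
      vertex 12.0 6.0 0.0
    endloop
  endfacet
  facet normal 0.0000 0.0000 -1.0000
    outer loop
      vertex 10.2 1.8 0.0
      vertex 6.0 0.0 0.0
      vertex 12.0 6.0 0.0
    endloop
  endfacet
  facet normal 0.8976 0.3847 0.2154
    outer loop
      vertex 12.0 6.0 0.0
      vertex 10.2 10.2 0.0
      vertex 6.0 6.0 25.0
    endloop
  endfacet
  facet normal 0.3847 0.8976 0.2154
    outer loop
      vertex 10.2 10.2 0.0
      vertex 6.0 12.0 0.0
      vertex 6.0 6.0 25.0
    endloop
  endfacet
  facet normal -0.3847 0.8976 0.2154
    outer loop
      vertex 6.0 12.0 0.0
      vertex 1.8 10.2 0.0
      vertex 6.0 6.0 25.0
    endloop
  endfacet
  facet normal -0.8976 0.3847 0.2154
    outer loop
      vertex 1.8 10.2 0.0
      vertex 0.0 6.0 0.0
      vertex 6.0 6.0 25.0
    endloop
  endfacet
  facet normal -0.8976 -0.3847 0.2154
    outer loop
      vertex 0.0 6.0 0.0
      vertex 1.8 1.8 0.0
      vertex 6.0 6.0 25.0
    endloop
  endfacet
  facet normal -0.3847 -0.8976 0.2154
    outer loop
      vertex 1.8 1.8 0.0
      vertex 6.0 0.0 0.0
      vertex 6.0 6.0 25.0
    endloop
  endfacet
  facet normal 0.3847 -0.8976 0.2154
    outer loop
      vertex 6.0 0.0 0.0
      vertex 10.2 1.8 0.0
      vertex 6.0 6.0 25.0
    endloop
  endfacet
  facet normal 0.8976 -0.3847 0.2154
    outer loop
      vertex 10.2 1.8 0.0
      vertex 12.0 6.0 0.0
      vertex 6.0 6.0 25.0
    endloop
  endfacet
endsolid part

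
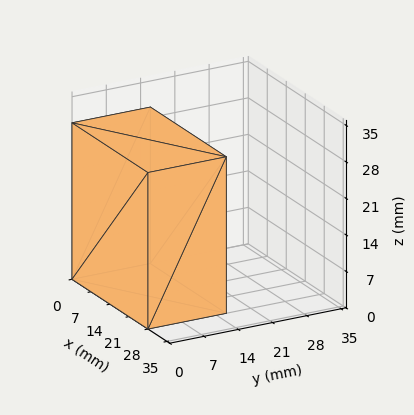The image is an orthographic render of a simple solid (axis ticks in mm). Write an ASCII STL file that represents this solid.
Reading the render: the shape is a rectangular box, roughly 28 × 16 mm footprint and 30 mm tall (dimensions read to the nearest mm from the axis ticks). For the STL, each face is triangulated and given an outward normal.

solid part
  facet normal 0.0000 0.0000 -1.0000
    outer loop
      vertex 28.000 16.000 0.000
      vertex 28.000 0.000 0.000
      vertex 0.000 0.000 0.000
    endloop
  endfacet
  facet normal 0.0000 0.0000 -1.0000
    outer loop
      vertex 0.000 16.000 0.000
      vertex 28.000 16.000 0.000
      vertex 0.000 0.000 0.000
    endloop
  endfacet
  facet normal 0.0000 0.0000 1.0000
    outer loop
      vertex 0.000 0.000 30.000
      vertex 28.000 0.000 30.000
      vertex 28.000 16.000 30.000
    endloop
  endfacet
  facet normal 0.0000 0.0000 1.0000
    outer loop
      vertex 0.000 0.000 30.000
      vertex 28.000 16.000 30.000
      vertex 0.000 16.000 30.000
    endloop
  endfacet
  facet normal 0.0000 -1.0000 0.0000
    outer loop
      vertex 0.000 0.000 0.000
      vertex 28.000 0.000 0.000
      vertex 28.000 0.000 30.000
    endloop
  endfacet
  facet normal 0.0000 -1.0000 0.0000
    outer loop
      vertex 0.000 0.000 0.000
      vertex 28.000 0.000 30.000
      vertex 0.000 0.000 30.000
    endloop
  endfacet
  facet normal 0.0000 1.0000 0.0000
    outer loop
      vertex 28.000 16.000 30.000
      vertex 28.000 16.000 0.000
      vertex 0.000 16.000 0.000
    endloop
  endfacet
  facet normal 0.0000 1.0000 0.0000
    outer loop
      vertex 0.000 16.000 30.000
      vertex 28.000 16.000 30.000
      vertex 0.000 16.000 0.000
    endloop
  endfacet
  facet normal -1.0000 0.0000 0.0000
    outer loop
      vertex 0.000 16.000 30.000
      vertex 0.000 16.000 0.000
      vertex 0.000 0.000 0.000
    endloop
  endfacet
  facet normal -1.0000 0.0000 0.0000
    outer loop
      vertex 0.000 0.000 30.000
      vertex 0.000 16.000 30.000
      vertex 0.000 0.000 0.000
    endloop
  endfacet
  facet normal 1.0000 0.0000 0.0000
    outer loop
      vertex 28.000 0.000 0.000
      vertex 28.000 16.000 0.000
      vertex 28.000 16.000 30.000
    endloop
  endfacet
  facet normal 1.0000 0.0000 0.0000
    outer loop
      vertex 28.000 0.000 0.000
      vertex 28.000 16.000 30.000
      vertex 28.000 0.000 30.000
    endloop
  endfacet
endsolid part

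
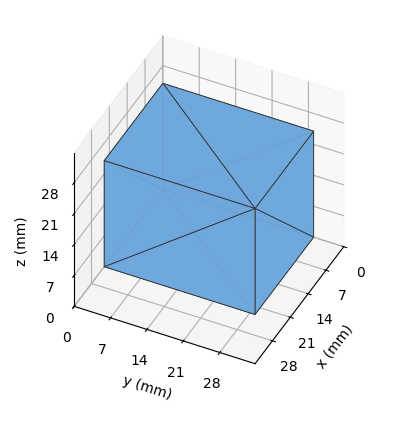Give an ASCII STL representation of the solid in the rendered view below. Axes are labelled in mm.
Reading the render: the shape is a rectangular box, roughly 23 × 29 mm footprint and 24 mm tall (dimensions read to the nearest mm from the axis ticks). For the STL, each face is triangulated and given an outward normal.

solid part
  facet normal 0.0000 0.0000 -1.0000
    outer loop
      vertex 23.0 29.0 0.0
      vertex 23.0 0.0 0.0
      vertex 0.0 0.0 0.0
    endloop
  endfacet
  facet normal 0.0000 0.0000 -1.0000
    outer loop
      vertex 0.0 29.0 0.0
      vertex 23.0 29.0 0.0
      vertex 0.0 0.0 0.0
    endloop
  endfacet
  facet normal 0.0000 0.0000 1.0000
    outer loop
      vertex 0.0 0.0 24.0
      vertex 23.0 0.0 24.0
      vertex 23.0 29.0 24.0
    endloop
  endfacet
  facet normal 0.0000 0.0000 1.0000
    outer loop
      vertex 0.0 0.0 24.0
      vertex 23.0 29.0 24.0
      vertex 0.0 29.0 24.0
    endloop
  endfacet
  facet normal 0.0000 -1.0000 0.0000
    outer loop
      vertex 0.0 0.0 0.0
      vertex 23.0 0.0 0.0
      vertex 23.0 0.0 24.0
    endloop
  endfacet
  facet normal 0.0000 -1.0000 0.0000
    outer loop
      vertex 0.0 0.0 0.0
      vertex 23.0 0.0 24.0
      vertex 0.0 0.0 24.0
    endloop
  endfacet
  facet normal 0.0000 1.0000 0.0000
    outer loop
      vertex 23.0 29.0 24.0
      vertex 23.0 29.0 0.0
      vertex 0.0 29.0 0.0
    endloop
  endfacet
  facet normal 0.0000 1.0000 0.0000
    outer loop
      vertex 0.0 29.0 24.0
      vertex 23.0 29.0 24.0
      vertex 0.0 29.0 0.0
    endloop
  endfacet
  facet normal -1.0000 0.0000 0.0000
    outer loop
      vertex 0.0 29.0 24.0
      vertex 0.0 29.0 0.0
      vertex 0.0 0.0 0.0
    endloop
  endfacet
  facet normal -1.0000 0.0000 0.0000
    outer loop
      vertex 0.0 0.0 24.0
      vertex 0.0 29.0 24.0
      vertex 0.0 0.0 0.0
    endloop
  endfacet
  facet normal 1.0000 0.0000 0.0000
    outer loop
      vertex 23.0 0.0 0.0
      vertex 23.0 29.0 0.0
      vertex 23.0 29.0 24.0
    endloop
  endfacet
  facet normal 1.0000 0.0000 0.0000
    outer loop
      vertex 23.0 0.0 0.0
      vertex 23.0 29.0 24.0
      vertex 23.0 0.0 24.0
    endloop
  endfacet
endsolid part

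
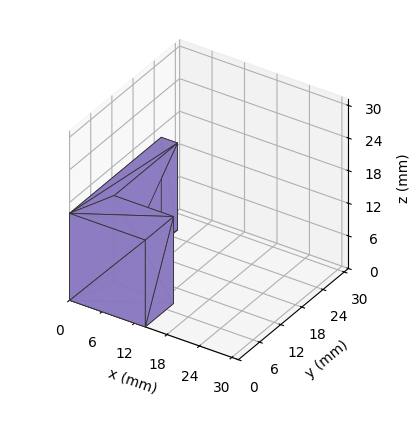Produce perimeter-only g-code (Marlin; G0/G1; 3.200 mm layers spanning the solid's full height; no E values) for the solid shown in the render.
Reading the render: the shape is an L-shaped prism: outer 14 × 26 mm, arm thicknesses ≈ 8 mm (horizontal) and 3 mm (vertical), extruded 16 mm in z (dimensions read to the nearest mm from the axis ticks). For the g-code, the solid's height is divided into equal slices at the stated Δz and each level perimeter traced with G1 moves after a G0 lift.

; perimeter-only toolpath
G21 ; units = mm
G90 ; absolute positioning
G28 ; home
; layer 1
G0 Z3.200
G0 X0.000 Y0.000
G1 X14.000 Y0.000
G1 X14.000 Y8.000
G1 X3.000 Y8.000
G1 X3.000 Y26.000
G1 X0.000 Y26.000
G1 X0.000 Y0.000
; layer 2
G0 Z6.400
G0 X0.000 Y0.000
G1 X14.000 Y0.000
G1 X14.000 Y8.000
G1 X3.000 Y8.000
G1 X3.000 Y26.000
G1 X0.000 Y26.000
G1 X0.000 Y0.000
; layer 3
G0 Z9.600
G0 X0.000 Y0.000
G1 X14.000 Y0.000
G1 X14.000 Y8.000
G1 X3.000 Y8.000
G1 X3.000 Y26.000
G1 X0.000 Y26.000
G1 X0.000 Y0.000
; layer 4
G0 Z12.800
G0 X0.000 Y0.000
G1 X14.000 Y0.000
G1 X14.000 Y8.000
G1 X3.000 Y8.000
G1 X3.000 Y26.000
G1 X0.000 Y26.000
G1 X0.000 Y0.000
; layer 5
G0 Z16.000
G0 X0.000 Y0.000
G1 X14.000 Y0.000
G1 X14.000 Y8.000
G1 X3.000 Y8.000
G1 X3.000 Y26.000
G1 X0.000 Y26.000
G1 X0.000 Y0.000
M2 ; end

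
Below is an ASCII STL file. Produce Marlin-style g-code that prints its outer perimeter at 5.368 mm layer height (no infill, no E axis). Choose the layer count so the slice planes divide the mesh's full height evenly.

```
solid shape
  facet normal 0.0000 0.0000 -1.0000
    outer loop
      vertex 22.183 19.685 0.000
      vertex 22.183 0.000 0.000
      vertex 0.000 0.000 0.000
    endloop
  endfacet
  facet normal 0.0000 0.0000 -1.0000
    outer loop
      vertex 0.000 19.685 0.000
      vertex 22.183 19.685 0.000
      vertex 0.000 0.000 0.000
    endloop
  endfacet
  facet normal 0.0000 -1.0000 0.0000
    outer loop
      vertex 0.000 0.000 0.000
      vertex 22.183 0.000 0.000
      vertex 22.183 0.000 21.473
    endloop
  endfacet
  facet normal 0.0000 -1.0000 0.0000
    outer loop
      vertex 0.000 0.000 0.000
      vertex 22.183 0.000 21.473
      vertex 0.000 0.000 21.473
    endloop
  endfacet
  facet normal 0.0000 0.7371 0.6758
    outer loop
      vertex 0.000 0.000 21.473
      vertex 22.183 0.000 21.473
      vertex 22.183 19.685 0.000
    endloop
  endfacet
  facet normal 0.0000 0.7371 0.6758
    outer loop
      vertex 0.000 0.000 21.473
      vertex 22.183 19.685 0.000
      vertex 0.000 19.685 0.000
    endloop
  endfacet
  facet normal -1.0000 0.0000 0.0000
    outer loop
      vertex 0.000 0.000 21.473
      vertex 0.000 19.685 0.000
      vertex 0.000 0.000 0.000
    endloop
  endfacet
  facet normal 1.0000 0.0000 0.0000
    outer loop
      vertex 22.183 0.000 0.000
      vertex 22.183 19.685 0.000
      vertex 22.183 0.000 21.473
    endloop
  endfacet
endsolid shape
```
; perimeter-only toolpath
G21 ; units = mm
G90 ; absolute positioning
G28 ; home
; layer 1
G0 Z5.368
G0 X0.000 Y0.000
G1 X22.183 Y0.000
G1 X22.183 Y14.764
G1 X0.000 Y14.764
G1 X0.000 Y0.000
; layer 2
G0 Z10.736
G0 X0.000 Y0.000
G1 X22.183 Y0.000
G1 X22.183 Y9.842
G1 X0.000 Y9.842
G1 X0.000 Y0.000
; layer 3
G0 Z16.105
G0 X0.000 Y0.000
G1 X22.183 Y0.000
G1 X22.183 Y4.921
G1 X0.000 Y4.921
G1 X0.000 Y0.000
M2 ; end

The solid is a wedge (ramp): 22.2 × 19.7 mm base, rising to 21.5 mm along the y=0 edge and sloping linearly to z=0 at y=19.7. Slicing at Δz = 5.368 mm — 4 equal slices spanning the solid's height, so layer i sits at z = i·h/4 — gives 3 non-empty perimeters. Each is a 4-segment closed polygon; G0 lifts to the layer z and rapids to the start vertex, then G1 traces the edges. The cross-section shrinks linearly with z (the slice at the apex is degenerate and omitted).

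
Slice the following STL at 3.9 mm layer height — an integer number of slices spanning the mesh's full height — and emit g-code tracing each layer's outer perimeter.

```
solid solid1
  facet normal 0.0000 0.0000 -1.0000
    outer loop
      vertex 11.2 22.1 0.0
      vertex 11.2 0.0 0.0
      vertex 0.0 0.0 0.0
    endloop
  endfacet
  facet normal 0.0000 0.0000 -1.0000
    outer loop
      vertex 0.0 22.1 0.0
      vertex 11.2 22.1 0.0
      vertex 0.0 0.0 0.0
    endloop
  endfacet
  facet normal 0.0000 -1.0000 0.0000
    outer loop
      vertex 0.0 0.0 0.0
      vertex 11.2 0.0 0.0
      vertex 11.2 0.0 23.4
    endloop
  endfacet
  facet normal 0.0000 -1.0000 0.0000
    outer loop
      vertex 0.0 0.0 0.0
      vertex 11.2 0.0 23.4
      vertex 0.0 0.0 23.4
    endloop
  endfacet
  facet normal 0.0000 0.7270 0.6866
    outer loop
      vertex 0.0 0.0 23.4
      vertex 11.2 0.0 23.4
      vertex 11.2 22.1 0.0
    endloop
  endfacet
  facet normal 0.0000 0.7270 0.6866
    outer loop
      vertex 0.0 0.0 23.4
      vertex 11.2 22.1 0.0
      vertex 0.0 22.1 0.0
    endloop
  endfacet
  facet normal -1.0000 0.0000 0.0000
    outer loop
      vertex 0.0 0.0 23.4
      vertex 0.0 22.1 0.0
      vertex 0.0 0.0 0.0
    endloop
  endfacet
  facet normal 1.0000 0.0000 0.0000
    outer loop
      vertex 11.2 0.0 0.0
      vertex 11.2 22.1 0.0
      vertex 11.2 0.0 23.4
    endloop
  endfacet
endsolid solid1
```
; perimeter-only toolpath
G21 ; units = mm
G90 ; absolute positioning
G28 ; home
; layer 1
G0 Z3.9
G0 X0.0 Y0.0
G1 X11.2 Y0.0
G1 X11.2 Y18.4
G1 X0.0 Y18.4
G1 X0.0 Y0.0
; layer 2
G0 Z7.8
G0 X0.0 Y0.0
G1 X11.2 Y0.0
G1 X11.2 Y14.7
G1 X0.0 Y14.7
G1 X0.0 Y0.0
; layer 3
G0 Z11.7
G0 X0.0 Y0.0
G1 X11.2 Y0.0
G1 X11.2 Y11.1
G1 X0.0 Y11.1
G1 X0.0 Y0.0
; layer 4
G0 Z15.6
G0 X0.0 Y0.0
G1 X11.2 Y0.0
G1 X11.2 Y7.4
G1 X0.0 Y7.4
G1 X0.0 Y0.0
; layer 5
G0 Z19.5
G0 X0.0 Y0.0
G1 X11.2 Y0.0
G1 X11.2 Y3.7
G1 X0.0 Y3.7
G1 X0.0 Y0.0
M2 ; end

The solid is a wedge (ramp): 11.2 × 22.1 mm base, rising to 23.4 mm along the y=0 edge and sloping linearly to z=0 at y=22.1. Slicing at Δz = 3.9 mm — 6 equal slices spanning the solid's height, so layer i sits at z = i·h/6 — gives 5 non-empty perimeters. Each is a 4-segment closed polygon; G0 lifts to the layer z and rapids to the start vertex, then G1 traces the edges. The cross-section shrinks linearly with z (the slice at the apex is degenerate and omitted).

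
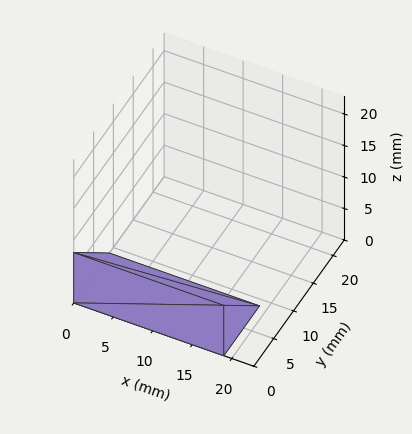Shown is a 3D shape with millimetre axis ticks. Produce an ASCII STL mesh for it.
Reading the render: the shape is a wedge (ramp): 19 × 9 mm base, rising to 8 mm along the y=0 edge and sloping linearly to z=0 at y=9 (dimensions read to the nearest mm from the axis ticks). For the STL, each face is triangulated and given an outward normal.

solid part
  facet normal 0.0000 0.0000 -1.0000
    outer loop
      vertex 19.0 9.0 0.0
      vertex 19.0 0.0 0.0
      vertex 0.0 0.0 0.0
    endloop
  endfacet
  facet normal 0.0000 0.0000 -1.0000
    outer loop
      vertex 0.0 9.0 0.0
      vertex 19.0 9.0 0.0
      vertex 0.0 0.0 0.0
    endloop
  endfacet
  facet normal 0.0000 -1.0000 0.0000
    outer loop
      vertex 0.0 0.0 0.0
      vertex 19.0 0.0 0.0
      vertex 19.0 0.0 8.0
    endloop
  endfacet
  facet normal 0.0000 -1.0000 0.0000
    outer loop
      vertex 0.0 0.0 0.0
      vertex 19.0 0.0 8.0
      vertex 0.0 0.0 8.0
    endloop
  endfacet
  facet normal 0.0000 0.6644 0.7474
    outer loop
      vertex 0.0 0.0 8.0
      vertex 19.0 0.0 8.0
      vertex 19.0 9.0 0.0
    endloop
  endfacet
  facet normal 0.0000 0.6644 0.7474
    outer loop
      vertex 0.0 0.0 8.0
      vertex 19.0 9.0 0.0
      vertex 0.0 9.0 0.0
    endloop
  endfacet
  facet normal -1.0000 0.0000 0.0000
    outer loop
      vertex 0.0 0.0 8.0
      vertex 0.0 9.0 0.0
      vertex 0.0 0.0 0.0
    endloop
  endfacet
  facet normal 1.0000 0.0000 0.0000
    outer loop
      vertex 19.0 0.0 0.0
      vertex 19.0 9.0 0.0
      vertex 19.0 0.0 8.0
    endloop
  endfacet
endsolid part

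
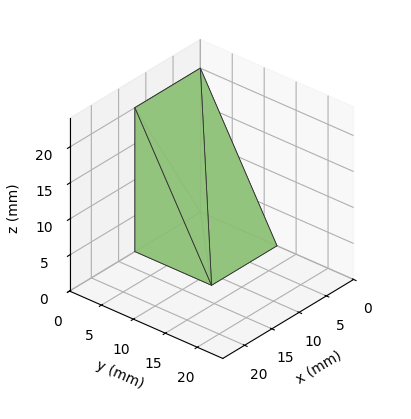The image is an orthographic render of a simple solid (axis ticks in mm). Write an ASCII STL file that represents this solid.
Reading the render: the shape is a wedge (ramp): 12 × 12 mm base, rising to 20 mm along the y=0 edge and sloping linearly to z=0 at y=12 (dimensions read to the nearest mm from the axis ticks). For the STL, each face is triangulated and given an outward normal.

solid part
  facet normal 0.0000 0.0000 -1.0000
    outer loop
      vertex 12.0 12.0 0.0
      vertex 12.0 0.0 0.0
      vertex 0.0 0.0 0.0
    endloop
  endfacet
  facet normal 0.0000 0.0000 -1.0000
    outer loop
      vertex 0.0 12.0 0.0
      vertex 12.0 12.0 0.0
      vertex 0.0 0.0 0.0
    endloop
  endfacet
  facet normal 0.0000 -1.0000 0.0000
    outer loop
      vertex 0.0 0.0 0.0
      vertex 12.0 0.0 0.0
      vertex 12.0 0.0 20.0
    endloop
  endfacet
  facet normal 0.0000 -1.0000 0.0000
    outer loop
      vertex 0.0 0.0 0.0
      vertex 12.0 0.0 20.0
      vertex 0.0 0.0 20.0
    endloop
  endfacet
  facet normal 0.0000 0.8575 0.5145
    outer loop
      vertex 0.0 0.0 20.0
      vertex 12.0 0.0 20.0
      vertex 12.0 12.0 0.0
    endloop
  endfacet
  facet normal 0.0000 0.8575 0.5145
    outer loop
      vertex 0.0 0.0 20.0
      vertex 12.0 12.0 0.0
      vertex 0.0 12.0 0.0
    endloop
  endfacet
  facet normal -1.0000 0.0000 0.0000
    outer loop
      vertex 0.0 0.0 20.0
      vertex 0.0 12.0 0.0
      vertex 0.0 0.0 0.0
    endloop
  endfacet
  facet normal 1.0000 0.0000 0.0000
    outer loop
      vertex 12.0 0.0 0.0
      vertex 12.0 12.0 0.0
      vertex 12.0 0.0 20.0
    endloop
  endfacet
endsolid part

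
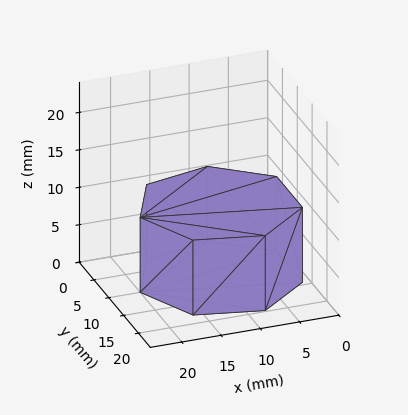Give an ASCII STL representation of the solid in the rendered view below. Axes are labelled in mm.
Reading the render: the shape is a regular 7-sided prism (a cylinder approximated with 7 flat sides), circumscribed radius ≈ 10 mm, height ≈ 10 mm (dimensions read to the nearest mm from the axis ticks). For the STL, each face is triangulated and given an outward normal.

solid part
  facet normal 0.0000 0.0000 -1.0000
    outer loop
      vertex 7.77 19.75 0.00
      vertex 16.23 17.82 0.00
      vertex 20.00 10.00 0.00
    endloop
  endfacet
  facet normal 0.0000 0.0000 -1.0000
    outer loop
      vertex 0.99 14.34 0.00
      vertex 7.77 19.75 0.00
      vertex 20.00 10.00 0.00
    endloop
  endfacet
  facet normal 0.0000 0.0000 -1.0000
    outer loop
      vertex 0.99 5.66 0.00
      vertex 0.99 14.34 0.00
      vertex 20.00 10.00 0.00
    endloop
  endfacet
  facet normal 0.0000 0.0000 -1.0000
    outer loop
      vertex 7.77 0.25 0.00
      vertex 0.99 5.66 0.00
      vertex 20.00 10.00 0.00
    endloop
  endfacet
  facet normal 0.0000 0.0000 -1.0000
    outer loop
      vertex 16.23 2.18 0.00
      vertex 7.77 0.25 0.00
      vertex 20.00 10.00 0.00
    endloop
  endfacet
  facet normal 0.0000 0.0000 1.0000
    outer loop
      vertex 20.00 10.00 10.00
      vertex 16.23 17.82 10.00
      vertex 7.77 19.75 10.00
    endloop
  endfacet
  facet normal 0.0000 0.0000 1.0000
    outer loop
      vertex 20.00 10.00 10.00
      vertex 7.77 19.75 10.00
      vertex 0.99 14.34 10.00
    endloop
  endfacet
  facet normal 0.0000 0.0000 1.0000
    outer loop
      vertex 20.00 10.00 10.00
      vertex 0.99 14.34 10.00
      vertex 0.99 5.66 10.00
    endloop
  endfacet
  facet normal 0.0000 0.0000 1.0000
    outer loop
      vertex 20.00 10.00 10.00
      vertex 0.99 5.66 10.00
      vertex 7.77 0.25 10.00
    endloop
  endfacet
  facet normal 0.0000 0.0000 1.0000
    outer loop
      vertex 20.00 10.00 10.00
      vertex 7.77 0.25 10.00
      vertex 16.23 2.18 10.00
    endloop
  endfacet
  facet normal 0.9008 0.4343 0.0000
    outer loop
      vertex 20.00 10.00 0.00
      vertex 16.23 17.82 0.00
      vertex 16.23 17.82 10.00
    endloop
  endfacet
  facet normal 0.9008 0.4343 0.0000
    outer loop
      vertex 20.00 10.00 0.00
      vertex 16.23 17.82 10.00
      vertex 20.00 10.00 10.00
    endloop
  endfacet
  facet normal 0.2224 0.9750 0.0000
    outer loop
      vertex 16.23 17.82 0.00
      vertex 7.77 19.75 0.00
      vertex 7.77 19.75 10.00
    endloop
  endfacet
  facet normal 0.2224 0.9750 0.0000
    outer loop
      vertex 16.23 17.82 0.00
      vertex 7.77 19.75 10.00
      vertex 16.23 17.82 10.00
    endloop
  endfacet
  facet normal -0.6237 0.7817 0.0000
    outer loop
      vertex 7.77 19.75 0.00
      vertex 0.99 14.34 0.00
      vertex 0.99 14.34 10.00
    endloop
  endfacet
  facet normal -0.6237 0.7817 0.0000
    outer loop
      vertex 7.77 19.75 0.00
      vertex 0.99 14.34 10.00
      vertex 7.77 19.75 10.00
    endloop
  endfacet
  facet normal -1.0000 0.0000 0.0000
    outer loop
      vertex 0.99 14.34 0.00
      vertex 0.99 5.66 0.00
      vertex 0.99 5.66 10.00
    endloop
  endfacet
  facet normal -1.0000 0.0000 0.0000
    outer loop
      vertex 0.99 14.34 0.00
      vertex 0.99 5.66 10.00
      vertex 0.99 14.34 10.00
    endloop
  endfacet
  facet normal -0.6237 -0.7817 0.0000
    outer loop
      vertex 0.99 5.66 0.00
      vertex 7.77 0.25 0.00
      vertex 7.77 0.25 10.00
    endloop
  endfacet
  facet normal -0.6237 -0.7817 0.0000
    outer loop
      vertex 0.99 5.66 0.00
      vertex 7.77 0.25 10.00
      vertex 0.99 5.66 10.00
    endloop
  endfacet
  facet normal 0.2224 -0.9750 0.0000
    outer loop
      vertex 7.77 0.25 0.00
      vertex 16.23 2.18 0.00
      vertex 16.23 2.18 10.00
    endloop
  endfacet
  facet normal 0.2224 -0.9750 0.0000
    outer loop
      vertex 7.77 0.25 0.00
      vertex 16.23 2.18 10.00
      vertex 7.77 0.25 10.00
    endloop
  endfacet
  facet normal 0.9008 -0.4343 0.0000
    outer loop
      vertex 16.23 2.18 0.00
      vertex 20.00 10.00 0.00
      vertex 20.00 10.00 10.00
    endloop
  endfacet
  facet normal 0.9008 -0.4343 0.0000
    outer loop
      vertex 16.23 2.18 0.00
      vertex 20.00 10.00 10.00
      vertex 16.23 2.18 10.00
    endloop
  endfacet
endsolid part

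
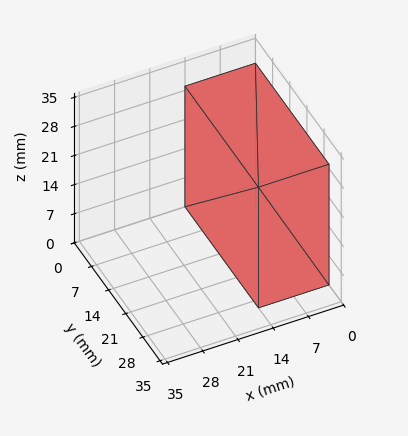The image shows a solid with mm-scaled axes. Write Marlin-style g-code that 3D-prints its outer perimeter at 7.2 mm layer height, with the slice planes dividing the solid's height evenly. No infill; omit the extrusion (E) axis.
Reading the render: the shape is a rectangular box, roughly 14 × 30 mm footprint and 29 mm tall (dimensions read to the nearest mm from the axis ticks). For the g-code, the solid's height is divided into equal slices at the stated Δz and each level perimeter traced with G1 moves after a G0 lift.

; perimeter-only toolpath
G21 ; units = mm
G90 ; absolute positioning
G28 ; home
; layer 1
G0 Z7.2
G0 X0.0 Y0.0
G1 X14.0 Y0.0
G1 X14.0 Y30.0
G1 X0.0 Y30.0
G1 X0.0 Y0.0
; layer 2
G0 Z14.5
G0 X0.0 Y0.0
G1 X14.0 Y0.0
G1 X14.0 Y30.0
G1 X0.0 Y30.0
G1 X0.0 Y0.0
; layer 3
G0 Z21.8
G0 X0.0 Y0.0
G1 X14.0 Y0.0
G1 X14.0 Y30.0
G1 X0.0 Y30.0
G1 X0.0 Y0.0
; layer 4
G0 Z29.0
G0 X0.0 Y0.0
G1 X14.0 Y0.0
G1 X14.0 Y30.0
G1 X0.0 Y30.0
G1 X0.0 Y0.0
M2 ; end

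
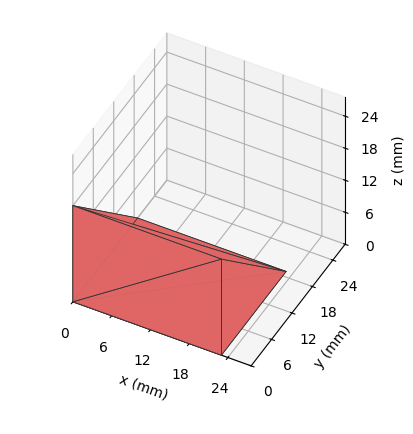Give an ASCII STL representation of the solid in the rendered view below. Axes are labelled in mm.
Reading the render: the shape is a wedge (ramp): 23 × 19 mm base, rising to 18 mm along the y=0 edge and sloping linearly to z=0 at y=19 (dimensions read to the nearest mm from the axis ticks). For the STL, each face is triangulated and given an outward normal.

solid part
  facet normal 0.0000 0.0000 -1.0000
    outer loop
      vertex 23.000 19.000 0.000
      vertex 23.000 0.000 0.000
      vertex 0.000 0.000 0.000
    endloop
  endfacet
  facet normal 0.0000 0.0000 -1.0000
    outer loop
      vertex 0.000 19.000 0.000
      vertex 23.000 19.000 0.000
      vertex 0.000 0.000 0.000
    endloop
  endfacet
  facet normal 0.0000 -1.0000 0.0000
    outer loop
      vertex 0.000 0.000 0.000
      vertex 23.000 0.000 0.000
      vertex 23.000 0.000 18.000
    endloop
  endfacet
  facet normal 0.0000 -1.0000 0.0000
    outer loop
      vertex 0.000 0.000 0.000
      vertex 23.000 0.000 18.000
      vertex 0.000 0.000 18.000
    endloop
  endfacet
  facet normal 0.0000 0.6877 0.7260
    outer loop
      vertex 0.000 0.000 18.000
      vertex 23.000 0.000 18.000
      vertex 23.000 19.000 0.000
    endloop
  endfacet
  facet normal 0.0000 0.6877 0.7260
    outer loop
      vertex 0.000 0.000 18.000
      vertex 23.000 19.000 0.000
      vertex 0.000 19.000 0.000
    endloop
  endfacet
  facet normal -1.0000 0.0000 0.0000
    outer loop
      vertex 0.000 0.000 18.000
      vertex 0.000 19.000 0.000
      vertex 0.000 0.000 0.000
    endloop
  endfacet
  facet normal 1.0000 0.0000 0.0000
    outer loop
      vertex 23.000 0.000 0.000
      vertex 23.000 19.000 0.000
      vertex 23.000 0.000 18.000
    endloop
  endfacet
endsolid part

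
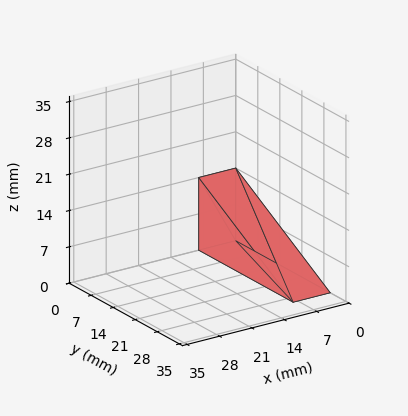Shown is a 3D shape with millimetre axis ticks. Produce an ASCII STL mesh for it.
Reading the render: the shape is a wedge (ramp): 8 × 30 mm base, rising to 14 mm along the y=0 edge and sloping linearly to z=0 at y=30 (dimensions read to the nearest mm from the axis ticks). For the STL, each face is triangulated and given an outward normal.

solid part
  facet normal 0.0000 0.0000 -1.0000
    outer loop
      vertex 8.00 30.00 0.00
      vertex 8.00 0.00 0.00
      vertex 0.00 0.00 0.00
    endloop
  endfacet
  facet normal 0.0000 0.0000 -1.0000
    outer loop
      vertex 0.00 30.00 0.00
      vertex 8.00 30.00 0.00
      vertex 0.00 0.00 0.00
    endloop
  endfacet
  facet normal 0.0000 -1.0000 0.0000
    outer loop
      vertex 0.00 0.00 0.00
      vertex 8.00 0.00 0.00
      vertex 8.00 0.00 14.00
    endloop
  endfacet
  facet normal 0.0000 -1.0000 0.0000
    outer loop
      vertex 0.00 0.00 0.00
      vertex 8.00 0.00 14.00
      vertex 0.00 0.00 14.00
    endloop
  endfacet
  facet normal 0.0000 0.4229 0.9062
    outer loop
      vertex 0.00 0.00 14.00
      vertex 8.00 0.00 14.00
      vertex 8.00 30.00 0.00
    endloop
  endfacet
  facet normal 0.0000 0.4229 0.9062
    outer loop
      vertex 0.00 0.00 14.00
      vertex 8.00 30.00 0.00
      vertex 0.00 30.00 0.00
    endloop
  endfacet
  facet normal -1.0000 0.0000 0.0000
    outer loop
      vertex 0.00 0.00 14.00
      vertex 0.00 30.00 0.00
      vertex 0.00 0.00 0.00
    endloop
  endfacet
  facet normal 1.0000 0.0000 0.0000
    outer loop
      vertex 8.00 0.00 0.00
      vertex 8.00 30.00 0.00
      vertex 8.00 0.00 14.00
    endloop
  endfacet
endsolid part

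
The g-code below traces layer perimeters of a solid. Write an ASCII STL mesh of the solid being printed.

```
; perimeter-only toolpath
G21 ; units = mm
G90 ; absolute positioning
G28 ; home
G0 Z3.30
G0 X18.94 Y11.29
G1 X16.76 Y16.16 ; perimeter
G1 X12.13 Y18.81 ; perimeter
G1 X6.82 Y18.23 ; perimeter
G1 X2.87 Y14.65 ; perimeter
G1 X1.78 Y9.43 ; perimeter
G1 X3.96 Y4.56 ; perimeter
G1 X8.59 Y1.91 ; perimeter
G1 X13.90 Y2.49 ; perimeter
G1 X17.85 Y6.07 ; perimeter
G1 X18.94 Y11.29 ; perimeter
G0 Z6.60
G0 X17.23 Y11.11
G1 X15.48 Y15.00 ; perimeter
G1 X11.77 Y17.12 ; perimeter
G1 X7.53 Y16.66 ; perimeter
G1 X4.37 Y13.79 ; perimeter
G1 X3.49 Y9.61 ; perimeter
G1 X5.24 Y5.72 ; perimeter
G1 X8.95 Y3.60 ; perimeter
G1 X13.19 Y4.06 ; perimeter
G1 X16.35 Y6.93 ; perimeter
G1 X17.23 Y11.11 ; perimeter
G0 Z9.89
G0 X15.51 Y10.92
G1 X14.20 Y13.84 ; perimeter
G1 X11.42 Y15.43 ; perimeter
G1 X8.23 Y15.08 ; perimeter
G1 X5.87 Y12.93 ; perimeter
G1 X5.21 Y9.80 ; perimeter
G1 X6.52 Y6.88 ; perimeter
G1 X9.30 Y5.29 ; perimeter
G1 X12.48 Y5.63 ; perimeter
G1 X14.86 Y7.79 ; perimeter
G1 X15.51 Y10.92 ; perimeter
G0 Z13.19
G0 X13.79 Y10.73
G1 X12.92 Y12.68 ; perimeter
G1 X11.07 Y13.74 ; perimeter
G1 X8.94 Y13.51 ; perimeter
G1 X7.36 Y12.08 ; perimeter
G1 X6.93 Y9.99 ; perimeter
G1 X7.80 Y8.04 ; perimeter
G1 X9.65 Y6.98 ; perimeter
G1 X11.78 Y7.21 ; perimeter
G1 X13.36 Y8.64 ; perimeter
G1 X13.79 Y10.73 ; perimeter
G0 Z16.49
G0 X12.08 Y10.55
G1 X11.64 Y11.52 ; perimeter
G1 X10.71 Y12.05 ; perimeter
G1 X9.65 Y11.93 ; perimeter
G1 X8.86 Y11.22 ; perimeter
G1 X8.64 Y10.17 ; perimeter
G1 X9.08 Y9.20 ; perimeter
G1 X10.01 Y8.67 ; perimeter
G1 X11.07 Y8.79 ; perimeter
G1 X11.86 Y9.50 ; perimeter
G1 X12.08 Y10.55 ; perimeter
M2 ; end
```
solid part
  facet normal 0.0000 0.0000 -1.0000
    outer loop
      vertex 12.48 20.50 0.00
      vertex 18.04 17.32 0.00
      vertex 20.66 11.48 0.00
    endloop
  endfacet
  facet normal 0.0000 0.0000 -1.0000
    outer loop
      vertex 6.11 19.81 0.00
      vertex 12.48 20.50 0.00
      vertex 20.66 11.48 0.00
    endloop
  endfacet
  facet normal 0.0000 0.0000 -1.0000
    outer loop
      vertex 1.37 15.51 0.00
      vertex 6.11 19.81 0.00
      vertex 20.66 11.48 0.00
    endloop
  endfacet
  facet normal 0.0000 0.0000 -1.0000
    outer loop
      vertex 0.06 9.24 0.00
      vertex 1.37 15.51 0.00
      vertex 20.66 11.48 0.00
    endloop
  endfacet
  facet normal 0.0000 0.0000 -1.0000
    outer loop
      vertex 2.68 3.40 0.00
      vertex 0.06 9.24 0.00
      vertex 20.66 11.48 0.00
    endloop
  endfacet
  facet normal 0.0000 0.0000 -1.0000
    outer loop
      vertex 8.24 0.22 0.00
      vertex 2.68 3.40 0.00
      vertex 20.66 11.48 0.00
    endloop
  endfacet
  facet normal 0.0000 0.0000 -1.0000
    outer loop
      vertex 14.61 0.91 0.00
      vertex 8.24 0.22 0.00
      vertex 20.66 11.48 0.00
    endloop
  endfacet
  facet normal 0.0000 0.0000 -1.0000
    outer loop
      vertex 19.35 5.21 0.00
      vertex 14.61 0.91 0.00
      vertex 20.66 11.48 0.00
    endloop
  endfacet
  facet normal 0.8167 0.3664 0.4458
    outer loop
      vertex 20.66 11.48 0.00
      vertex 18.04 17.32 0.00
      vertex 10.36 10.36 19.79
    endloop
  endfacet
  facet normal 0.4444 0.7770 0.4457
    outer loop
      vertex 18.04 17.32 0.00
      vertex 12.48 20.50 0.00
      vertex 10.36 10.36 19.79
    endloop
  endfacet
  facet normal -0.0964 0.8900 0.4457
    outer loop
      vertex 12.48 20.50 0.00
      vertex 6.11 19.81 0.00
      vertex 10.36 10.36 19.79
    endloop
  endfacet
  facet normal -0.6015 0.6630 0.4458
    outer loop
      vertex 6.11 19.81 0.00
      vertex 1.37 15.51 0.00
      vertex 10.36 10.36 19.79
    endloop
  endfacet
  facet normal -0.8763 0.1831 0.4457
    outer loop
      vertex 1.37 15.51 0.00
      vertex 0.06 9.24 0.00
      vertex 10.36 10.36 19.79
    endloop
  endfacet
  facet normal -0.8167 -0.3664 0.4458
    outer loop
      vertex 0.06 9.24 0.00
      vertex 2.68 3.40 0.00
      vertex 10.36 10.36 19.79
    endloop
  endfacet
  facet normal -0.4444 -0.7770 0.4457
    outer loop
      vertex 2.68 3.40 0.00
      vertex 8.24 0.22 0.00
      vertex 10.36 10.36 19.79
    endloop
  endfacet
  facet normal 0.0964 -0.8900 0.4457
    outer loop
      vertex 8.24 0.22 0.00
      vertex 14.61 0.91 0.00
      vertex 10.36 10.36 19.79
    endloop
  endfacet
  facet normal 0.6015 -0.6630 0.4458
    outer loop
      vertex 14.61 0.91 0.00
      vertex 19.35 5.21 0.00
      vertex 10.36 10.36 19.79
    endloop
  endfacet
  facet normal 0.8763 -0.1831 0.4457
    outer loop
      vertex 19.35 5.21 0.00
      vertex 20.66 11.48 0.00
      vertex 10.36 10.36 19.79
    endloop
  endfacet
endsolid part

The G0 Z moves step by Δz≈3.30 mm. The G1 loops shrink linearly with z, so the solid tapers from its base footprint up to z≈19.8. Closing with a flat bottom cap and the tapered top and triangulating gives 18 facets — a regular 10-sided pyramid, base circumscribed radius ≈ 10.4 mm, apex at z ≈ 19.8 mm.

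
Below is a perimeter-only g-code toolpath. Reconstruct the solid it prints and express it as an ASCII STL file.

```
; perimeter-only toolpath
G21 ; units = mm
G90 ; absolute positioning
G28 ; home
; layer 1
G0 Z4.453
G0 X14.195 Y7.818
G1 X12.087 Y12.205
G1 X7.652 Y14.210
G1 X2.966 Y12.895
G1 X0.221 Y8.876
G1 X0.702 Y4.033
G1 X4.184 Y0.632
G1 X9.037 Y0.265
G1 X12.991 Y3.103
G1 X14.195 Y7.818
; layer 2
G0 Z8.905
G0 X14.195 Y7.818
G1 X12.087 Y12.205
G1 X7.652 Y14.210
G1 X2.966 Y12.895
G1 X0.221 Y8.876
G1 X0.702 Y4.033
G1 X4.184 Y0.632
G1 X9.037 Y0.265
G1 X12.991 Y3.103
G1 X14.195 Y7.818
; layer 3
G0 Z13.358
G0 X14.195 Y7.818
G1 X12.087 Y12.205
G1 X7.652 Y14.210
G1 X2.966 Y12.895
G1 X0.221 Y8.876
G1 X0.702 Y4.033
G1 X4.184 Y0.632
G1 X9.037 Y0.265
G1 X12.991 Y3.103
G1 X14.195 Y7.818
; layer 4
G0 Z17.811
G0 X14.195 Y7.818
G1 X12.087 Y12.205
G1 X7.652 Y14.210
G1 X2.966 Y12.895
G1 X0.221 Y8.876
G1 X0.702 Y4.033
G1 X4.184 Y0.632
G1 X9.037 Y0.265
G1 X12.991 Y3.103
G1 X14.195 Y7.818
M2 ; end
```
solid part
  facet normal 0.0000 0.0000 -1.0000
    outer loop
      vertex 7.652 14.210 0.000
      vertex 12.087 12.205 0.000
      vertex 14.195 7.818 0.000
    endloop
  endfacet
  facet normal 0.0000 0.0000 -1.0000
    outer loop
      vertex 2.966 12.895 0.000
      vertex 7.652 14.210 0.000
      vertex 14.195 7.818 0.000
    endloop
  endfacet
  facet normal 0.0000 0.0000 -1.0000
    outer loop
      vertex 0.221 8.876 0.000
      vertex 2.966 12.895 0.000
      vertex 14.195 7.818 0.000
    endloop
  endfacet
  facet normal 0.0000 0.0000 -1.0000
    outer loop
      vertex 0.702 4.033 0.000
      vertex 0.221 8.876 0.000
      vertex 14.195 7.818 0.000
    endloop
  endfacet
  facet normal 0.0000 0.0000 -1.0000
    outer loop
      vertex 4.184 0.632 0.000
      vertex 0.702 4.033 0.000
      vertex 14.195 7.818 0.000
    endloop
  endfacet
  facet normal 0.0000 0.0000 -1.0000
    outer loop
      vertex 9.037 0.265 0.000
      vertex 4.184 0.632 0.000
      vertex 14.195 7.818 0.000
    endloop
  endfacet
  facet normal 0.0000 0.0000 -1.0000
    outer loop
      vertex 12.991 3.103 0.000
      vertex 9.037 0.265 0.000
      vertex 14.195 7.818 0.000
    endloop
  endfacet
  facet normal 0.0000 0.0000 1.0000
    outer loop
      vertex 14.195 7.818 17.811
      vertex 12.087 12.205 17.811
      vertex 7.652 14.210 17.811
    endloop
  endfacet
  facet normal 0.0000 0.0000 1.0000
    outer loop
      vertex 14.195 7.818 17.811
      vertex 7.652 14.210 17.811
      vertex 2.966 12.895 17.811
    endloop
  endfacet
  facet normal 0.0000 0.0000 1.0000
    outer loop
      vertex 14.195 7.818 17.811
      vertex 2.966 12.895 17.811
      vertex 0.221 8.876 17.811
    endloop
  endfacet
  facet normal 0.0000 0.0000 1.0000
    outer loop
      vertex 14.195 7.818 17.811
      vertex 0.221 8.876 17.811
      vertex 0.702 4.033 17.811
    endloop
  endfacet
  facet normal 0.0000 0.0000 1.0000
    outer loop
      vertex 14.195 7.818 17.811
      vertex 0.702 4.033 17.811
      vertex 4.184 0.632 17.811
    endloop
  endfacet
  facet normal 0.0000 0.0000 1.0000
    outer loop
      vertex 14.195 7.818 17.811
      vertex 4.184 0.632 17.811
      vertex 9.037 0.265 17.811
    endloop
  endfacet
  facet normal 0.0000 0.0000 1.0000
    outer loop
      vertex 14.195 7.818 17.811
      vertex 9.037 0.265 17.811
      vertex 12.991 3.103 17.811
    endloop
  endfacet
  facet normal 0.9013 0.4331 0.0000
    outer loop
      vertex 14.195 7.818 0.000
      vertex 12.087 12.205 0.000
      vertex 12.087 12.205 17.811
    endloop
  endfacet
  facet normal 0.9013 0.4331 0.0000
    outer loop
      vertex 14.195 7.818 0.000
      vertex 12.087 12.205 17.811
      vertex 14.195 7.818 17.811
    endloop
  endfacet
  facet normal 0.4119 0.9112 0.0000
    outer loop
      vertex 12.087 12.205 0.000
      vertex 7.652 14.210 0.000
      vertex 7.652 14.210 17.811
    endloop
  endfacet
  facet normal 0.4119 0.9112 0.0000
    outer loop
      vertex 12.087 12.205 0.000
      vertex 7.652 14.210 17.811
      vertex 12.087 12.205 17.811
    endloop
  endfacet
  facet normal -0.2702 0.9628 0.0000
    outer loop
      vertex 7.652 14.210 0.000
      vertex 2.966 12.895 0.000
      vertex 2.966 12.895 17.811
    endloop
  endfacet
  facet normal -0.2702 0.9628 0.0000
    outer loop
      vertex 7.652 14.210 0.000
      vertex 2.966 12.895 17.811
      vertex 7.652 14.210 17.811
    endloop
  endfacet
  facet normal -0.8258 0.5640 0.0000
    outer loop
      vertex 2.966 12.895 0.000
      vertex 0.221 8.876 0.000
      vertex 0.221 8.876 17.811
    endloop
  endfacet
  facet normal -0.8258 0.5640 0.0000
    outer loop
      vertex 2.966 12.895 0.000
      vertex 0.221 8.876 17.811
      vertex 2.966 12.895 17.811
    endloop
  endfacet
  facet normal -0.9951 -0.0988 0.0000
    outer loop
      vertex 0.221 8.876 0.000
      vertex 0.702 4.033 0.000
      vertex 0.702 4.033 17.811
    endloop
  endfacet
  facet normal -0.9951 -0.0988 0.0000
    outer loop
      vertex 0.221 8.876 0.000
      vertex 0.702 4.033 17.811
      vertex 0.221 8.876 17.811
    endloop
  endfacet
  facet normal -0.6987 -0.7154 0.0000
    outer loop
      vertex 0.702 4.033 0.000
      vertex 4.184 0.632 0.000
      vertex 4.184 0.632 17.811
    endloop
  endfacet
  facet normal -0.6987 -0.7154 0.0000
    outer loop
      vertex 0.702 4.033 0.000
      vertex 4.184 0.632 17.811
      vertex 0.702 4.033 17.811
    endloop
  endfacet
  facet normal -0.0754 -0.9972 0.0000
    outer loop
      vertex 4.184 0.632 0.000
      vertex 9.037 0.265 0.000
      vertex 9.037 0.265 17.811
    endloop
  endfacet
  facet normal -0.0754 -0.9972 0.0000
    outer loop
      vertex 4.184 0.632 0.000
      vertex 9.037 0.265 17.811
      vertex 4.184 0.632 17.811
    endloop
  endfacet
  facet normal 0.5831 -0.8124 0.0000
    outer loop
      vertex 9.037 0.265 0.000
      vertex 12.991 3.103 0.000
      vertex 12.991 3.103 17.811
    endloop
  endfacet
  facet normal 0.5831 -0.8124 0.0000
    outer loop
      vertex 9.037 0.265 0.000
      vertex 12.991 3.103 17.811
      vertex 9.037 0.265 17.811
    endloop
  endfacet
  facet normal 0.9689 -0.2474 0.0000
    outer loop
      vertex 12.991 3.103 0.000
      vertex 14.195 7.818 0.000
      vertex 14.195 7.818 17.811
    endloop
  endfacet
  facet normal 0.9689 -0.2474 0.0000
    outer loop
      vertex 12.991 3.103 0.000
      vertex 14.195 7.818 17.811
      vertex 12.991 3.103 17.811
    endloop
  endfacet
endsolid part

The G0 Z moves step by Δz≈4.453 mm. Every layer's G1 loop is the same polygon, so the solid is a straight extrusion of it from z=0 to z≈17.8. Closing with flat bottom and top caps and triangulating gives 32 facets — a regular 9-sided prism (a cylinder approximated with 9 flat sides), circumscribed radius ≈ 7.12 mm, height ≈ 17.8 mm.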